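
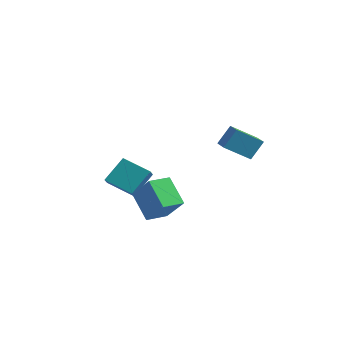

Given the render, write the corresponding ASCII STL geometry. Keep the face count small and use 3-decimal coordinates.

solid 
facet normal -0.946 -0.058 0.318
outer loop
vertex -4.248 2.47 -0.03
vertex -4.468 3.016 -0.586
vertex -4.564 1.138 -1.213
endloop
endfacet
facet normal 0.272 -0.674 0.687
outer loop
vertex -2.832 1.244 -1.794
vertex -4.248 2.47 -0.03
vertex -4.564 1.138 -1.213
endloop
endfacet
facet normal -0.946 -0.058 0.318
outer loop
vertex -4.564 1.138 -1.213
vertex -4.468 3.016 -0.586
vertex -4.784 1.684 -1.769
endloop
endfacet
facet normal -0.174 -0.736 -0.654
outer loop
vertex -4.784 1.684 -1.769
vertex -2.832 1.244 -1.794
vertex -4.564 1.138 -1.213
endloop
endfacet
facet normal 0.174 0.736 0.654
outer loop
vertex -4.248 2.47 -0.03
vertex -2.736 3.122 -1.167
vertex -4.468 3.016 -0.586
endloop
endfacet
facet normal 0.272 -0.674 0.687
outer loop
vertex -2.516 2.576 -0.611
vertex -4.248 2.47 -0.03
vertex -2.832 1.244 -1.794
endloop
endfacet
facet normal 0.174 0.736 0.654
outer loop
vertex -2.516 2.576 -0.611
vertex -2.736 3.122 -1.167
vertex -4.248 2.47 -0.03
endloop
endfacet
facet normal -0.272 0.674 -0.687
outer loop
vertex -4.468 3.016 -0.586
vertex -2.736 3.122 -1.167
vertex -4.784 1.684 -1.769
endloop
endfacet
facet normal -0.174 -0.736 -0.654
outer loop
vertex -3.052 1.79 -2.35
vertex -2.832 1.244 -1.794
vertex -4.784 1.684 -1.769
endloop
endfacet
facet normal -0.272 0.674 -0.687
outer loop
vertex -4.784 1.684 -1.769
vertex -2.736 3.122 -1.167
vertex -3.052 1.79 -2.35
endloop
endfacet
facet normal 0.946 0.058 -0.318
outer loop
vertex -3.052 1.79 -2.35
vertex -2.516 2.576 -0.611
vertex -2.832 1.244 -1.794
endloop
endfacet
facet normal 0.946 0.058 -0.318
outer loop
vertex -2.736 3.122 -1.167
vertex -2.516 2.576 -0.611
vertex -3.052 1.79 -2.35
endloop
endfacet
facet normal -0.625 0.131 -0.770
outer loop
vertex -2.323 0.532 -1.33
vertex -1.844 1.793 -1.505
vertex -0.971 -0.15 -2.543
endloop
endfacet
facet normal -0.353 -0.927 0.128
outer loop
vertex 0.284 -0.413 -0.995
vertex -2.323 0.532 -1.33
vertex -0.971 -0.15 -2.543
endloop
endfacet
facet normal -0.624 0.131 -0.770
outer loop
vertex -0.971 -0.15 -2.543
vertex -1.844 1.793 -1.505
vertex -0.492 1.11 -2.717
endloop
endfacet
facet normal 0.697 -0.351 -0.625
outer loop
vertex -0.492 1.11 -2.717
vertex 0.284 -0.413 -0.995
vertex -0.971 -0.15 -2.543
endloop
endfacet
facet normal -0.697 0.352 0.625
outer loop
vertex -2.323 0.532 -1.33
vertex -0.589 1.53 0.043
vertex -1.844 1.793 -1.505
endloop
endfacet
facet normal -0.353 -0.927 0.129
outer loop
vertex -1.068 0.27 0.217
vertex -2.323 0.532 -1.33
vertex 0.284 -0.413 -0.995
endloop
endfacet
facet normal -0.697 0.351 0.625
outer loop
vertex -1.068 0.27 0.217
vertex -0.589 1.53 0.043
vertex -2.323 0.532 -1.33
endloop
endfacet
facet normal 0.353 0.927 -0.129
outer loop
vertex -1.844 1.793 -1.505
vertex -0.589 1.53 0.043
vertex -0.492 1.11 -2.717
endloop
endfacet
facet normal 0.697 -0.352 -0.625
outer loop
vertex 0.763 0.848 -1.17
vertex 0.284 -0.413 -0.995
vertex -0.492 1.11 -2.717
endloop
endfacet
facet normal 0.352 0.927 -0.129
outer loop
vertex -0.492 1.11 -2.717
vertex -0.589 1.53 0.043
vertex 0.763 0.848 -1.17
endloop
endfacet
facet normal 0.624 -0.130 0.770
outer loop
vertex 0.763 0.848 -1.17
vertex -1.068 0.27 0.217
vertex 0.284 -0.413 -0.995
endloop
endfacet
facet normal 0.625 -0.131 0.770
outer loop
vertex -0.589 1.53 0.043
vertex -1.068 0.27 0.217
vertex 0.763 0.848 -1.17
endloop
endfacet
facet normal -0.616 -0.545 0.568
outer loop
vertex 3.045 2.317 4.368
vertex 2.273 2.963 4.151
vertex 2.724 1.577 3.31
endloop
endfacet
facet normal 0.750 -0.627 0.211
outer loop
vertex 3.807 2.537 2.309
vertex 3.045 2.317 4.368
vertex 2.724 1.577 3.31
endloop
endfacet
facet normal -0.616 -0.545 0.569
outer loop
vertex 2.724 1.577 3.31
vertex 2.273 2.963 4.151
vertex 1.951 2.223 3.093
endloop
endfacet
facet normal -0.242 -0.556 -0.795
outer loop
vertex 1.951 2.223 3.093
vertex 3.807 2.537 2.309
vertex 2.724 1.577 3.31
endloop
endfacet
facet normal 0.242 0.556 0.795
outer loop
vertex 3.045 2.317 4.368
vertex 3.356 3.923 3.15
vertex 2.273 2.963 4.151
endloop
endfacet
facet normal 0.750 -0.627 0.210
outer loop
vertex 4.129 3.277 3.367
vertex 3.045 2.317 4.368
vertex 3.807 2.537 2.309
endloop
endfacet
facet normal 0.242 0.556 0.795
outer loop
vertex 4.129 3.277 3.367
vertex 3.356 3.923 3.15
vertex 3.045 2.317 4.368
endloop
endfacet
facet normal -0.750 0.627 -0.210
outer loop
vertex 2.273 2.963 4.151
vertex 3.356 3.923 3.15
vertex 1.951 2.223 3.093
endloop
endfacet
facet normal -0.242 -0.556 -0.795
outer loop
vertex 3.035 3.183 2.092
vertex 3.807 2.537 2.309
vertex 1.951 2.223 3.093
endloop
endfacet
facet normal -0.750 0.627 -0.211
outer loop
vertex 1.951 2.223 3.093
vertex 3.356 3.923 3.15
vertex 3.035 3.183 2.092
endloop
endfacet
facet normal 0.616 0.545 -0.569
outer loop
vertex 3.035 3.183 2.092
vertex 4.129 3.277 3.367
vertex 3.807 2.537 2.309
endloop
endfacet
facet normal 0.616 0.546 -0.568
outer loop
vertex 3.356 3.923 3.15
vertex 4.129 3.277 3.367
vertex 3.035 3.183 2.092
endloop
endfacet

endsolid


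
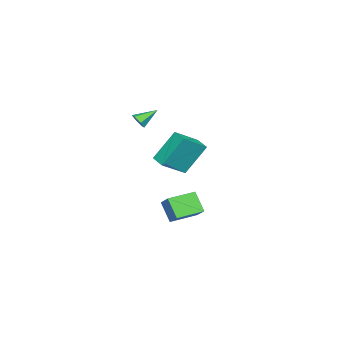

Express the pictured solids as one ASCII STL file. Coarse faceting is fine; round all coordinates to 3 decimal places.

solid 
facet normal -0.356 0.429 0.830
outer loop
vertex -0.942 3.474 2.658
vertex -0.344 4.226 2.526
vertex -2.129 4.257 1.745
endloop
endfacet
facet normal -0.616 -0.776 0.136
outer loop
vertex -1.396 3.374 0.034
vertex -0.942 3.474 2.658
vertex -2.129 4.257 1.745
endloop
endfacet
facet normal -0.356 0.429 0.830
outer loop
vertex -2.129 4.257 1.745
vertex -0.344 4.226 2.526
vertex -1.531 5.009 1.613
endloop
endfacet
facet normal -0.702 0.464 -0.540
outer loop
vertex -1.531 5.009 1.613
vertex -1.396 3.374 0.034
vertex -2.129 4.257 1.745
endloop
endfacet
facet normal 0.702 -0.464 0.540
outer loop
vertex -0.942 3.474 2.658
vertex 0.389 3.343 0.815
vertex -0.344 4.226 2.526
endloop
endfacet
facet normal -0.616 -0.776 0.136
outer loop
vertex -0.209 2.591 0.947
vertex -0.942 3.474 2.658
vertex -1.396 3.374 0.034
endloop
endfacet
facet normal 0.702 -0.464 0.540
outer loop
vertex -0.209 2.591 0.947
vertex 0.389 3.343 0.815
vertex -0.942 3.474 2.658
endloop
endfacet
facet normal 0.616 0.776 -0.136
outer loop
vertex -0.344 4.226 2.526
vertex 0.389 3.343 0.815
vertex -1.531 5.009 1.613
endloop
endfacet
facet normal -0.702 0.464 -0.540
outer loop
vertex -0.798 4.126 -0.098
vertex -1.396 3.374 0.034
vertex -1.531 5.009 1.613
endloop
endfacet
facet normal 0.616 0.776 -0.136
outer loop
vertex -1.531 5.009 1.613
vertex 0.389 3.343 0.815
vertex -0.798 4.126 -0.098
endloop
endfacet
facet normal 0.356 -0.429 -0.830
outer loop
vertex -0.798 4.126 -0.098
vertex -0.209 2.591 0.947
vertex -1.396 3.374 0.034
endloop
endfacet
facet normal 0.356 -0.429 -0.830
outer loop
vertex 0.389 3.343 0.815
vertex -0.209 2.591 0.947
vertex -0.798 4.126 -0.098
endloop
endfacet
facet normal -0.561 -0.567 -0.603
outer loop
vertex -2.551 2.002 -3.434
vertex -3.771 3.04 -3.276
vertex -2.087 2.714 -4.534
endloop
endfacet
facet normal 0.758 -0.645 -0.098
outer loop
vertex -1.409 3.4 -3.804
vertex -2.551 2.002 -3.434
vertex -2.087 2.714 -4.534
endloop
endfacet
facet normal -0.561 -0.567 -0.603
outer loop
vertex -2.087 2.714 -4.534
vertex -3.771 3.04 -3.276
vertex -3.307 3.752 -4.376
endloop
endfacet
facet normal 0.334 0.512 -0.791
outer loop
vertex -3.307 3.752 -4.376
vertex -1.409 3.4 -3.804
vertex -2.087 2.714 -4.534
endloop
endfacet
facet normal -0.334 -0.512 0.791
outer loop
vertex -2.551 2.002 -3.434
vertex -3.093 3.726 -2.546
vertex -3.771 3.04 -3.276
endloop
endfacet
facet normal 0.758 -0.645 -0.098
outer loop
vertex -1.873 2.688 -2.704
vertex -2.551 2.002 -3.434
vertex -1.409 3.4 -3.804
endloop
endfacet
facet normal -0.334 -0.512 0.791
outer loop
vertex -1.873 2.688 -2.704
vertex -3.093 3.726 -2.546
vertex -2.551 2.002 -3.434
endloop
endfacet
facet normal -0.758 0.645 0.098
outer loop
vertex -3.771 3.04 -3.276
vertex -3.093 3.726 -2.546
vertex -3.307 3.752 -4.376
endloop
endfacet
facet normal 0.334 0.512 -0.791
outer loop
vertex -2.629 4.438 -3.646
vertex -1.409 3.4 -3.804
vertex -3.307 3.752 -4.376
endloop
endfacet
facet normal -0.758 0.645 0.098
outer loop
vertex -3.307 3.752 -4.376
vertex -3.093 3.726 -2.546
vertex -2.629 4.438 -3.646
endloop
endfacet
facet normal 0.561 0.567 0.603
outer loop
vertex -2.629 4.438 -3.646
vertex -1.873 2.688 -2.704
vertex -1.409 3.4 -3.804
endloop
endfacet
facet normal 0.561 0.567 0.603
outer loop
vertex -3.093 3.726 -2.546
vertex -1.873 2.688 -2.704
vertex -2.629 4.438 -3.646
endloop
endfacet
facet normal 0.609 -0.605 -0.513
outer loop
vertex 0.363 2.167 3.602
vertex -0.036 1.848 3.504
vertex 0.073 2.236 3.176
endloop
endfacet
facet normal 0.320 0.945 -0.065
outer loop
vertex 0.363 2.167 3.602
vertex 0.073 2.236 3.176
vertex -0.784 2.592 4.136
endloop
endfacet
facet normal 0.609 -0.605 -0.513
outer loop
vertex 0.073 2.236 3.176
vertex -0.036 1.848 3.504
vertex -0.326 1.917 3.079
endloop
endfacet
facet normal -0.399 0.685 -0.610
outer loop
vertex 0.073 2.236 3.176
vertex -0.326 1.917 3.079
vertex -0.784 2.592 4.136
endloop
endfacet
facet normal 0.609 -0.605 -0.513
outer loop
vertex -0.326 1.917 3.079
vertex -0.036 1.848 3.504
vertex -0.435 1.529 3.407
endloop
endfacet
facet normal -0.928 -0.051 -0.369
outer loop
vertex -0.326 1.917 3.079
vertex -0.435 1.529 3.407
vertex -0.784 2.592 4.136
endloop
endfacet
facet normal 0.609 -0.606 -0.513
outer loop
vertex -0.435 1.529 3.407
vertex -0.036 1.848 3.504
vertex -0.145 1.46 3.833
endloop
endfacet
facet normal -0.739 -0.529 0.417
outer loop
vertex -0.435 1.529 3.407
vertex -0.145 1.46 3.833
vertex -0.784 2.592 4.136
endloop
endfacet
facet normal 0.608 -0.606 -0.513
outer loop
vertex -0.145 1.46 3.833
vertex -0.036 1.848 3.504
vertex 0.255 1.779 3.93
endloop
endfacet
facet normal -0.019 -0.269 0.963
outer loop
vertex -0.145 1.46 3.833
vertex 0.255 1.779 3.93
vertex -0.784 2.592 4.136
endloop
endfacet
facet normal 0.609 -0.604 -0.514
outer loop
vertex 0.255 1.779 3.93
vertex -0.036 1.848 3.504
vertex 0.363 2.167 3.602
endloop
endfacet
facet normal 0.510 0.468 0.722
outer loop
vertex 0.255 1.779 3.93
vertex 0.363 2.167 3.602
vertex -0.784 2.592 4.136
endloop
endfacet

endsolid


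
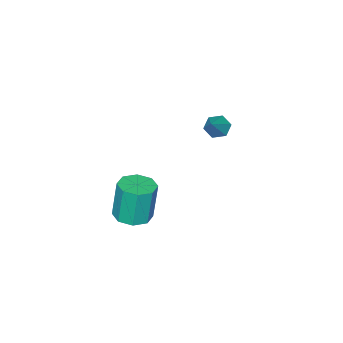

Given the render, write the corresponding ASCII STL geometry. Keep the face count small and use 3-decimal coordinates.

solid 
facet normal -0.676 -0.316 -0.666
outer loop
vertex -2.985 -2.166 -2.369
vertex -3.454 -2.244 -1.856
vertex -3.405 -1.634 -2.195
endloop
endfacet
facet normal 0.638 0.643 -0.424
outer loop
vertex -2.985 -2.166 -2.369
vertex -3.405 -1.634 -2.195
vertex -2.366 -1.736 -0.784
endloop
endfacet
facet normal -0.677 -0.315 -0.665
outer loop
vertex -3.405 -1.634 -2.195
vertex -3.454 -2.244 -1.856
vertex -3.874 -1.712 -1.681
endloop
endfacet
facet normal -0.048 0.993 0.107
outer loop
vertex -3.405 -1.634 -2.195
vertex -3.874 -1.712 -1.681
vertex -2.366 -1.736 -0.784
endloop
endfacet
facet normal -0.677 -0.315 -0.665
outer loop
vertex -3.874 -1.712 -1.681
vertex -3.454 -2.244 -1.856
vertex -3.923 -2.322 -1.342
endloop
endfacet
facet normal -0.448 0.461 0.766
outer loop
vertex -3.874 -1.712 -1.681
vertex -3.923 -2.322 -1.342
vertex -2.366 -1.736 -0.784
endloop
endfacet
facet normal -0.677 -0.316 -0.665
outer loop
vertex -3.923 -2.322 -1.342
vertex -3.454 -2.244 -1.856
vertex -3.503 -2.855 -1.516
endloop
endfacet
facet normal -0.162 -0.419 0.893
outer loop
vertex -3.923 -2.322 -1.342
vertex -3.503 -2.855 -1.516
vertex -2.366 -1.736 -0.784
endloop
endfacet
facet normal -0.676 -0.316 -0.666
outer loop
vertex -3.503 -2.855 -1.516
vertex -3.454 -2.244 -1.856
vertex -3.034 -2.776 -2.03
endloop
endfacet
facet normal 0.526 -0.770 0.361
outer loop
vertex -3.503 -2.855 -1.516
vertex -3.034 -2.776 -2.03
vertex -2.366 -1.736 -0.784
endloop
endfacet
facet normal -0.676 -0.316 -0.666
outer loop
vertex -3.034 -2.776 -2.03
vertex -3.454 -2.244 -1.856
vertex -2.985 -2.166 -2.369
endloop
endfacet
facet normal 0.925 -0.239 -0.296
outer loop
vertex -3.034 -2.776 -2.03
vertex -2.985 -2.166 -2.369
vertex -2.366 -1.736 -0.784
endloop
endfacet
facet normal 0.112 -0.053 -0.992
outer loop
vertex 3.696 -2.496 -4.141
vertex 3.038 -1.807 -4.252
vertex 3.991 -1.824 -4.144
endloop
endfacet
facet normal 0.909 -0.398 0.123
outer loop
vertex 3.696 -2.496 -4.141
vertex 3.991 -1.824 -4.144
vertex 3.461 -2.382 -2.037
endloop
endfacet
facet normal 0.909 -0.398 0.123
outer loop
vertex 3.461 -2.382 -2.037
vertex 3.991 -1.824 -4.144
vertex 3.756 -1.709 -2.041
endloop
endfacet
facet normal -0.110 0.054 0.992
outer loop
vertex 3.461 -2.382 -2.037
vertex 3.756 -1.709 -2.041
vertex 2.802 -1.693 -2.148
endloop
endfacet
facet normal 0.111 -0.054 -0.992
outer loop
vertex 3.991 -1.824 -4.144
vertex 3.038 -1.807 -4.252
vertex 3.728 -1.141 -4.211
endloop
endfacet
facet normal 0.927 0.365 0.084
outer loop
vertex 3.991 -1.824 -4.144
vertex 3.728 -1.141 -4.211
vertex 3.756 -1.709 -2.041
endloop
endfacet
facet normal 0.927 0.367 0.084
outer loop
vertex 3.756 -1.709 -2.041
vertex 3.728 -1.141 -4.211
vertex 3.492 -1.027 -2.107
endloop
endfacet
facet normal -0.110 0.053 0.992
outer loop
vertex 3.756 -1.709 -2.041
vertex 3.492 -1.027 -2.107
vertex 2.802 -1.693 -2.148
endloop
endfacet
facet normal 0.110 -0.053 -0.992
outer loop
vertex 3.728 -1.141 -4.211
vertex 3.038 -1.807 -4.252
vertex 3.06 -0.849 -4.301
endloop
endfacet
facet normal 0.401 0.916 -0.005
outer loop
vertex 3.728 -1.141 -4.211
vertex 3.06 -0.849 -4.301
vertex 3.492 -1.027 -2.107
endloop
endfacet
facet normal 0.402 0.916 -0.005
outer loop
vertex 3.492 -1.027 -2.107
vertex 3.06 -0.849 -4.301
vertex 2.824 -0.734 -2.198
endloop
endfacet
facet normal -0.111 0.054 0.992
outer loop
vertex 3.492 -1.027 -2.107
vertex 2.824 -0.734 -2.198
vertex 2.802 -1.693 -2.148
endloop
endfacet
facet normal 0.111 -0.053 -0.992
outer loop
vertex 3.06 -0.849 -4.301
vertex 3.038 -1.807 -4.252
vertex 2.379 -1.118 -4.363
endloop
endfacet
facet normal -0.359 0.929 -0.091
outer loop
vertex 3.06 -0.849 -4.301
vertex 2.379 -1.118 -4.363
vertex 2.824 -0.734 -2.198
endloop
endfacet
facet normal -0.360 0.928 -0.091
outer loop
vertex 2.824 -0.734 -2.198
vertex 2.379 -1.118 -4.363
vertex 2.144 -1.004 -2.259
endloop
endfacet
facet normal -0.111 0.054 0.992
outer loop
vertex 2.824 -0.734 -2.198
vertex 2.144 -1.004 -2.259
vertex 2.802 -1.693 -2.148
endloop
endfacet
facet normal 0.110 -0.054 -0.992
outer loop
vertex 2.379 -1.118 -4.363
vertex 3.038 -1.807 -4.252
vertex 2.084 -1.791 -4.359
endloop
endfacet
facet normal -0.909 0.398 -0.123
outer loop
vertex 2.379 -1.118 -4.363
vertex 2.084 -1.791 -4.359
vertex 2.144 -1.004 -2.259
endloop
endfacet
facet normal -0.909 0.398 -0.123
outer loop
vertex 2.144 -1.004 -2.259
vertex 2.084 -1.791 -4.359
vertex 1.849 -1.676 -2.256
endloop
endfacet
facet normal -0.112 0.053 0.992
outer loop
vertex 2.144 -1.004 -2.259
vertex 1.849 -1.676 -2.256
vertex 2.802 -1.693 -2.148
endloop
endfacet
facet normal 0.110 -0.053 -0.992
outer loop
vertex 2.084 -1.791 -4.359
vertex 3.038 -1.807 -4.252
vertex 2.348 -2.473 -4.293
endloop
endfacet
facet normal -0.927 -0.367 -0.083
outer loop
vertex 2.084 -1.791 -4.359
vertex 2.348 -2.473 -4.293
vertex 1.849 -1.676 -2.256
endloop
endfacet
facet normal -0.927 -0.365 -0.084
outer loop
vertex 1.849 -1.676 -2.256
vertex 2.348 -2.473 -4.293
vertex 2.112 -2.359 -2.189
endloop
endfacet
facet normal -0.111 0.054 0.992
outer loop
vertex 1.849 -1.676 -2.256
vertex 2.112 -2.359 -2.189
vertex 2.802 -1.693 -2.148
endloop
endfacet
facet normal 0.111 -0.054 -0.992
outer loop
vertex 2.348 -2.473 -4.293
vertex 3.038 -1.807 -4.252
vertex 3.016 -2.766 -4.202
endloop
endfacet
facet normal -0.402 -0.916 0.004
outer loop
vertex 2.348 -2.473 -4.293
vertex 3.016 -2.766 -4.202
vertex 2.112 -2.359 -2.189
endloop
endfacet
facet normal -0.401 -0.916 0.005
outer loop
vertex 2.112 -2.359 -2.189
vertex 3.016 -2.766 -4.202
vertex 2.78 -2.651 -2.099
endloop
endfacet
facet normal -0.110 0.053 0.992
outer loop
vertex 2.112 -2.359 -2.189
vertex 2.78 -2.651 -2.099
vertex 2.802 -1.693 -2.148
endloop
endfacet
facet normal 0.111 -0.054 -0.992
outer loop
vertex 3.016 -2.766 -4.202
vertex 3.038 -1.807 -4.252
vertex 3.696 -2.496 -4.141
endloop
endfacet
facet normal 0.360 -0.928 0.091
outer loop
vertex 3.016 -2.766 -4.202
vertex 3.696 -2.496 -4.141
vertex 2.78 -2.651 -2.099
endloop
endfacet
facet normal 0.359 -0.929 0.090
outer loop
vertex 2.78 -2.651 -2.099
vertex 3.696 -2.496 -4.141
vertex 3.461 -2.382 -2.037
endloop
endfacet
facet normal -0.111 0.053 0.992
outer loop
vertex 2.78 -2.651 -2.099
vertex 3.461 -2.382 -2.037
vertex 2.802 -1.693 -2.148
endloop
endfacet

endsolid


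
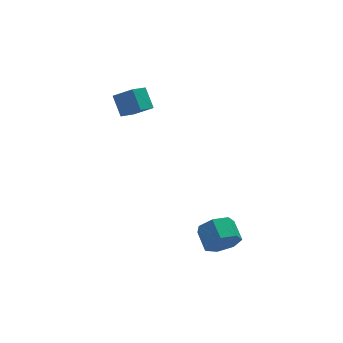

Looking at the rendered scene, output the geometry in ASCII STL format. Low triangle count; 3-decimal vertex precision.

solid 
facet normal -0.032 -0.926 -0.375
outer loop
vertex 0.227 -2.715 -3.543
vertex -0.357 -2.935 -2.951
vertex -0.486 -2.612 -3.737
endloop
endfacet
facet normal 0.293 0.351 -0.890
outer loop
vertex 0.227 -2.715 -3.543
vertex -0.486 -2.612 -3.737
vertex 0.261 -1.724 -3.141
endloop
endfacet
facet normal 0.293 0.351 -0.890
outer loop
vertex 0.261 -1.724 -3.141
vertex -0.486 -2.612 -3.737
vertex -0.452 -1.621 -3.335
endloop
endfacet
facet normal 0.031 0.926 0.377
outer loop
vertex 0.261 -1.724 -3.141
vertex -0.452 -1.621 -3.335
vertex -0.323 -1.945 -2.549
endloop
endfacet
facet normal -0.031 -0.926 -0.375
outer loop
vertex -0.486 -2.612 -3.737
vertex -0.357 -2.935 -2.951
vertex -1.102 -2.752 -3.34
endloop
endfacet
facet normal -0.563 0.327 -0.759
outer loop
vertex -0.486 -2.612 -3.737
vertex -1.102 -2.752 -3.34
vertex -0.452 -1.621 -3.335
endloop
endfacet
facet normal -0.564 0.328 -0.758
outer loop
vertex -0.452 -1.621 -3.335
vertex -1.102 -2.752 -3.34
vertex -1.068 -1.761 -2.937
endloop
endfacet
facet normal 0.033 0.926 0.376
outer loop
vertex -0.452 -1.621 -3.335
vertex -1.068 -1.761 -2.937
vertex -0.323 -1.945 -2.549
endloop
endfacet
facet normal -0.031 -0.926 -0.376
outer loop
vertex -1.102 -2.752 -3.34
vertex -0.357 -2.935 -2.951
vertex -1.157 -3.031 -2.649
endloop
endfacet
facet normal -0.997 0.057 -0.056
outer loop
vertex -1.102 -2.752 -3.34
vertex -1.157 -3.031 -2.649
vertex -1.068 -1.761 -2.937
endloop
endfacet
facet normal -0.997 0.057 -0.056
outer loop
vertex -1.068 -1.761 -2.937
vertex -1.157 -3.031 -2.649
vertex -1.123 -2.04 -2.247
endloop
endfacet
facet normal 0.032 0.926 0.377
outer loop
vertex -1.068 -1.761 -2.937
vertex -1.123 -2.04 -2.247
vertex -0.323 -1.945 -2.549
endloop
endfacet
facet normal -0.031 -0.926 -0.376
outer loop
vertex -1.157 -3.031 -2.649
vertex -0.357 -2.935 -2.951
vertex -0.609 -3.237 -2.186
endloop
endfacet
facet normal -0.678 -0.256 0.689
outer loop
vertex -1.157 -3.031 -2.649
vertex -0.609 -3.237 -2.186
vertex -1.123 -2.04 -2.247
endloop
endfacet
facet normal -0.678 -0.256 0.689
outer loop
vertex -1.123 -2.04 -2.247
vertex -0.609 -3.237 -2.186
vertex -0.575 -2.246 -1.784
endloop
endfacet
facet normal 0.032 0.927 0.375
outer loop
vertex -1.123 -2.04 -2.247
vertex -0.575 -2.246 -1.784
vertex -0.323 -1.945 -2.549
endloop
endfacet
facet normal -0.033 -0.926 -0.376
outer loop
vertex -0.609 -3.237 -2.186
vertex -0.357 -2.935 -2.951
vertex 0.128 -3.217 -2.299
endloop
endfacet
facet normal 0.150 -0.376 0.914
outer loop
vertex -0.609 -3.237 -2.186
vertex 0.128 -3.217 -2.299
vertex -0.575 -2.246 -1.784
endloop
endfacet
facet normal 0.150 -0.376 0.914
outer loop
vertex -0.575 -2.246 -1.784
vertex 0.128 -3.217 -2.299
vertex 0.162 -2.226 -1.897
endloop
endfacet
facet normal 0.032 0.926 0.375
outer loop
vertex -0.575 -2.246 -1.784
vertex 0.162 -2.226 -1.897
vertex -0.323 -1.945 -2.549
endloop
endfacet
facet normal -0.032 -0.926 -0.377
outer loop
vertex 0.128 -3.217 -2.299
vertex -0.357 -2.935 -2.951
vertex 0.5 -2.984 -2.903
endloop
endfacet
facet normal 0.866 -0.213 0.452
outer loop
vertex 0.128 -3.217 -2.299
vertex 0.5 -2.984 -2.903
vertex 0.162 -2.226 -1.897
endloop
endfacet
facet normal 0.866 -0.213 0.452
outer loop
vertex 0.162 -2.226 -1.897
vertex 0.5 -2.984 -2.903
vertex 0.534 -1.993 -2.501
endloop
endfacet
facet normal 0.031 0.926 0.376
outer loop
vertex 0.162 -2.226 -1.897
vertex 0.534 -1.993 -2.501
vertex -0.323 -1.945 -2.549
endloop
endfacet
facet normal -0.032 -0.926 -0.376
outer loop
vertex 0.5 -2.984 -2.903
vertex -0.357 -2.935 -2.951
vertex 0.227 -2.715 -3.543
endloop
endfacet
facet normal 0.930 0.110 -0.350
outer loop
vertex 0.5 -2.984 -2.903
vertex 0.227 -2.715 -3.543
vertex 0.534 -1.993 -2.501
endloop
endfacet
facet normal 0.930 0.110 -0.350
outer loop
vertex 0.534 -1.993 -2.501
vertex 0.227 -2.715 -3.543
vertex 0.261 -1.724 -3.141
endloop
endfacet
facet normal 0.031 0.926 0.376
outer loop
vertex 0.534 -1.993 -2.501
vertex 0.261 -1.724 -3.141
vertex -0.323 -1.945 -2.549
endloop
endfacet
facet normal -0.745 -0.491 0.451
outer loop
vertex -2.307 2.857 3.511
vertex -3.031 3.386 2.892
vertex -2.239 2.033 2.726
endloop
endfacet
facet normal 0.664 -0.486 0.568
outer loop
vertex -1.449 2.554 2.248
vertex -2.307 2.857 3.511
vertex -2.239 2.033 2.726
endloop
endfacet
facet normal -0.745 -0.491 0.451
outer loop
vertex -2.239 2.033 2.726
vertex -3.031 3.386 2.892
vertex -2.963 2.562 2.107
endloop
endfacet
facet normal 0.060 -0.723 -0.688
outer loop
vertex -2.963 2.562 2.107
vertex -1.449 2.554 2.248
vertex -2.239 2.033 2.726
endloop
endfacet
facet normal -0.060 0.723 0.688
outer loop
vertex -2.307 2.857 3.511
vertex -2.241 3.907 2.414
vertex -3.031 3.386 2.892
endloop
endfacet
facet normal 0.664 -0.486 0.568
outer loop
vertex -1.517 3.378 3.033
vertex -2.307 2.857 3.511
vertex -1.449 2.554 2.248
endloop
endfacet
facet normal -0.060 0.723 0.688
outer loop
vertex -1.517 3.378 3.033
vertex -2.241 3.907 2.414
vertex -2.307 2.857 3.511
endloop
endfacet
facet normal -0.664 0.486 -0.568
outer loop
vertex -3.031 3.386 2.892
vertex -2.241 3.907 2.414
vertex -2.963 2.562 2.107
endloop
endfacet
facet normal 0.060 -0.723 -0.688
outer loop
vertex -2.173 3.083 1.629
vertex -1.449 2.554 2.248
vertex -2.963 2.562 2.107
endloop
endfacet
facet normal -0.664 0.486 -0.568
outer loop
vertex -2.963 2.562 2.107
vertex -2.241 3.907 2.414
vertex -2.173 3.083 1.629
endloop
endfacet
facet normal 0.745 0.491 -0.451
outer loop
vertex -2.173 3.083 1.629
vertex -1.517 3.378 3.033
vertex -1.449 2.554 2.248
endloop
endfacet
facet normal 0.745 0.491 -0.451
outer loop
vertex -2.241 3.907 2.414
vertex -1.517 3.378 3.033
vertex -2.173 3.083 1.629
endloop
endfacet

endsolid


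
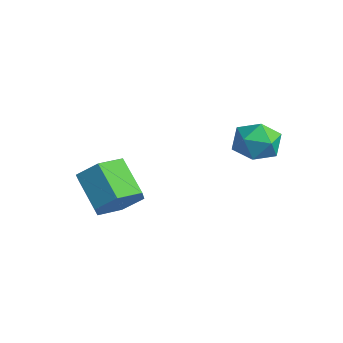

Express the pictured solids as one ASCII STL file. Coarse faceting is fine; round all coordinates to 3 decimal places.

solid 
facet normal 0.784 0.029 -0.620
outer loop
vertex -1.719 -3.05 -0.066
vertex -2.097 -3.53 -0.566
vertex -2.179 -2.748 -0.633
endloop
endfacet
facet normal 0.216 0.924 0.317
outer loop
vertex -1.719 -3.05 -0.066
vertex -2.179 -2.748 -0.633
vertex -2.746 -3.089 0.747
endloop
endfacet
facet normal 0.216 0.924 0.317
outer loop
vertex -2.746 -3.089 0.747
vertex -2.179 -2.748 -0.633
vertex -3.206 -2.787 0.18
endloop
endfacet
facet normal -0.784 -0.031 0.620
outer loop
vertex -2.746 -3.089 0.747
vertex -3.206 -2.787 0.18
vertex -3.123 -3.57 0.246
endloop
endfacet
facet normal 0.784 0.029 -0.620
outer loop
vertex -2.179 -2.748 -0.633
vertex -2.097 -3.53 -0.566
vertex -2.557 -3.228 -1.133
endloop
endfacet
facet normal -0.396 0.793 -0.462
outer loop
vertex -2.179 -2.748 -0.633
vertex -2.557 -3.228 -1.133
vertex -3.206 -2.787 0.18
endloop
endfacet
facet normal -0.396 0.793 -0.462
outer loop
vertex -3.206 -2.787 0.18
vertex -2.557 -3.228 -1.133
vertex -3.583 -3.267 -0.321
endloop
endfacet
facet normal -0.784 -0.031 0.620
outer loop
vertex -3.206 -2.787 0.18
vertex -3.583 -3.267 -0.321
vertex -3.123 -3.57 0.246
endloop
endfacet
facet normal 0.784 0.031 -0.620
outer loop
vertex -2.557 -3.228 -1.133
vertex -2.097 -3.53 -0.566
vertex -2.474 -4.011 -1.067
endloop
endfacet
facet normal -0.612 -0.131 -0.780
outer loop
vertex -2.557 -3.228 -1.133
vertex -2.474 -4.011 -1.067
vertex -3.583 -3.267 -0.321
endloop
endfacet
facet normal -0.612 -0.131 -0.780
outer loop
vertex -3.583 -3.267 -0.321
vertex -2.474 -4.011 -1.067
vertex -3.501 -4.05 -0.254
endloop
endfacet
facet normal -0.784 -0.029 0.620
outer loop
vertex -3.583 -3.267 -0.321
vertex -3.501 -4.05 -0.254
vertex -3.123 -3.57 0.246
endloop
endfacet
facet normal 0.784 0.031 -0.620
outer loop
vertex -2.474 -4.011 -1.067
vertex -2.097 -3.53 -0.566
vertex -2.014 -4.313 -0.5
endloop
endfacet
facet normal -0.216 -0.924 -0.317
outer loop
vertex -2.474 -4.011 -1.067
vertex -2.014 -4.313 -0.5
vertex -3.501 -4.05 -0.254
endloop
endfacet
facet normal -0.216 -0.924 -0.317
outer loop
vertex -3.501 -4.05 -0.254
vertex -2.014 -4.313 -0.5
vertex -3.041 -4.352 0.313
endloop
endfacet
facet normal -0.784 -0.029 0.620
outer loop
vertex -3.501 -4.05 -0.254
vertex -3.041 -4.352 0.313
vertex -3.123 -3.57 0.246
endloop
endfacet
facet normal 0.784 0.031 -0.620
outer loop
vertex -2.014 -4.313 -0.5
vertex -2.097 -3.53 -0.566
vertex -1.637 -3.833 0.001
endloop
endfacet
facet normal 0.396 -0.793 0.462
outer loop
vertex -2.014 -4.313 -0.5
vertex -1.637 -3.833 0.001
vertex -3.041 -4.352 0.313
endloop
endfacet
facet normal 0.396 -0.793 0.462
outer loop
vertex -3.041 -4.352 0.313
vertex -1.637 -3.833 0.001
vertex -2.663 -3.872 0.813
endloop
endfacet
facet normal -0.784 -0.029 0.620
outer loop
vertex -3.041 -4.352 0.313
vertex -2.663 -3.872 0.813
vertex -3.123 -3.57 0.246
endloop
endfacet
facet normal 0.784 0.029 -0.620
outer loop
vertex -1.637 -3.833 0.001
vertex -2.097 -3.53 -0.566
vertex -1.719 -3.05 -0.066
endloop
endfacet
facet normal 0.612 0.131 0.780
outer loop
vertex -1.637 -3.833 0.001
vertex -1.719 -3.05 -0.066
vertex -2.663 -3.872 0.813
endloop
endfacet
facet normal 0.612 0.131 0.780
outer loop
vertex -2.663 -3.872 0.813
vertex -1.719 -3.05 -0.066
vertex -2.746 -3.089 0.747
endloop
endfacet
facet normal -0.784 -0.031 0.620
outer loop
vertex -2.663 -3.872 0.813
vertex -2.746 -3.089 0.747
vertex -3.123 -3.57 0.246
endloop
endfacet
facet normal 0.564 0.457 0.688
outer loop
vertex 0.406 -0.088 2.425
vertex 0.275 -0.628 2.891
vertex 0.847 -0.664 2.446
endloop
endfacet
facet normal 0.793 0.608 0.029
outer loop
vertex 0.406 -0.088 2.425
vertex 0.847 -0.664 2.446
vertex 0.652 -0.379 1.808
endloop
endfacet
facet normal 0.255 0.910 -0.327
outer loop
vertex 0.406 -0.088 2.425
vertex 0.652 -0.379 1.808
vertex -0.039 -0.167 1.858
endloop
endfacet
facet normal -0.308 0.945 0.110
outer loop
vertex 0.406 -0.088 2.425
vertex -0.039 -0.167 1.858
vertex -0.273 -0.321 2.527
endloop
endfacet
facet normal -0.117 0.665 0.738
outer loop
vertex 0.406 -0.088 2.425
vertex -0.273 -0.321 2.527
vertex 0.275 -0.628 2.891
endloop
endfacet
facet normal 0.955 -0.007 -0.295
outer loop
vertex 0.652 -0.379 1.808
vertex 0.847 -0.664 2.446
vertex 0.673 -1.099 1.893
endloop
endfacet
facet normal 0.584 -0.253 0.771
outer loop
vertex 0.847 -0.664 2.446
vertex 0.275 -0.628 2.891
vertex 0.439 -1.253 2.562
endloop
endfacet
facet normal -0.518 0.085 0.851
outer loop
vertex 0.275 -0.628 2.891
vertex -0.273 -0.321 2.527
vertex -0.252 -1.041 2.612
endloop
endfacet
facet normal -0.826 0.540 -0.165
outer loop
vertex -0.273 -0.321 2.527
vertex -0.039 -0.167 1.858
vertex -0.447 -0.756 1.974
endloop
endfacet
facet normal 0.085 0.481 -0.872
outer loop
vertex -0.039 -0.167 1.858
vertex 0.652 -0.379 1.808
vertex 0.125 -0.792 1.529
endloop
endfacet
facet normal 0.308 -0.945 -0.110
outer loop
vertex -0.006 -1.332 1.995
vertex 0.673 -1.099 1.893
vertex 0.439 -1.253 2.562
endloop
endfacet
facet normal -0.255 -0.910 0.327
outer loop
vertex -0.006 -1.332 1.995
vertex 0.439 -1.253 2.562
vertex -0.252 -1.041 2.612
endloop
endfacet
facet normal -0.793 -0.608 -0.029
outer loop
vertex -0.006 -1.332 1.995
vertex -0.252 -1.041 2.612
vertex -0.447 -0.756 1.974
endloop
endfacet
facet normal -0.564 -0.457 -0.688
outer loop
vertex -0.006 -1.332 1.995
vertex -0.447 -0.756 1.974
vertex 0.125 -0.792 1.529
endloop
endfacet
facet normal 0.117 -0.665 -0.738
outer loop
vertex -0.006 -1.332 1.995
vertex 0.125 -0.792 1.529
vertex 0.673 -1.099 1.893
endloop
endfacet
facet normal 0.826 -0.540 0.165
outer loop
vertex 0.439 -1.253 2.562
vertex 0.673 -1.099 1.893
vertex 0.847 -0.664 2.446
endloop
endfacet
facet normal -0.085 -0.481 0.872
outer loop
vertex -0.252 -1.041 2.612
vertex 0.439 -1.253 2.562
vertex 0.275 -0.628 2.891
endloop
endfacet
facet normal -0.955 0.007 0.295
outer loop
vertex -0.447 -0.756 1.974
vertex -0.252 -1.041 2.612
vertex -0.273 -0.321 2.527
endloop
endfacet
facet normal -0.584 0.253 -0.771
outer loop
vertex 0.125 -0.792 1.529
vertex -0.447 -0.756 1.974
vertex -0.039 -0.167 1.858
endloop
endfacet
facet normal 0.518 -0.085 -0.851
outer loop
vertex 0.673 -1.099 1.893
vertex 0.125 -0.792 1.529
vertex 0.652 -0.379 1.808
endloop
endfacet

endsolid


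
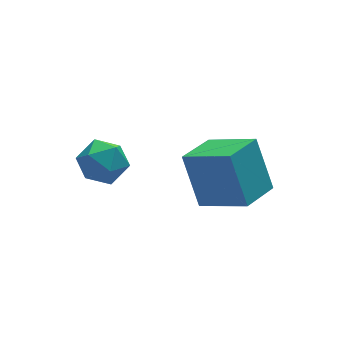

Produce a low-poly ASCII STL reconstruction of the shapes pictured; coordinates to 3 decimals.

solid 
facet normal -0.564 0.688 -0.456
outer loop
vertex 0.579 -1.533 3.819
vertex 1.9 -0.682 3.469
vertex 0.772 -2.582 1.998
endloop
endfacet
facet normal -0.821 -0.528 0.217
outer loop
vertex 1.9 -3.958 2.911
vertex 0.579 -1.533 3.819
vertex 0.772 -2.582 1.998
endloop
endfacet
facet normal -0.564 0.688 -0.456
outer loop
vertex 0.772 -2.582 1.998
vertex 1.9 -0.682 3.469
vertex 2.093 -1.731 1.648
endloop
endfacet
facet normal 0.092 -0.497 -0.863
outer loop
vertex 2.093 -1.731 1.648
vertex 1.9 -3.958 2.911
vertex 0.772 -2.582 1.998
endloop
endfacet
facet normal -0.092 0.497 0.863
outer loop
vertex 0.579 -1.533 3.819
vertex 3.028 -2.058 4.382
vertex 1.9 -0.682 3.469
endloop
endfacet
facet normal -0.821 -0.528 0.217
outer loop
vertex 1.707 -2.909 4.732
vertex 0.579 -1.533 3.819
vertex 1.9 -3.958 2.911
endloop
endfacet
facet normal -0.092 0.497 0.863
outer loop
vertex 1.707 -2.909 4.732
vertex 3.028 -2.058 4.382
vertex 0.579 -1.533 3.819
endloop
endfacet
facet normal 0.821 0.528 -0.217
outer loop
vertex 1.9 -0.682 3.469
vertex 3.028 -2.058 4.382
vertex 2.093 -1.731 1.648
endloop
endfacet
facet normal 0.092 -0.497 -0.863
outer loop
vertex 3.221 -3.107 2.561
vertex 1.9 -3.958 2.911
vertex 2.093 -1.731 1.648
endloop
endfacet
facet normal 0.821 0.528 -0.217
outer loop
vertex 2.093 -1.731 1.648
vertex 3.028 -2.058 4.382
vertex 3.221 -3.107 2.561
endloop
endfacet
facet normal 0.564 -0.688 0.456
outer loop
vertex 3.221 -3.107 2.561
vertex 1.707 -2.909 4.732
vertex 1.9 -3.958 2.911
endloop
endfacet
facet normal 0.564 -0.688 0.456
outer loop
vertex 3.028 -2.058 4.382
vertex 1.707 -2.909 4.732
vertex 3.221 -3.107 2.561
endloop
endfacet
facet normal -0.077 0.159 0.984
outer loop
vertex -1.616 0.952 3.296
vertex -2.141 0.12 3.389
vertex -1.156 0.095 3.47
endloop
endfacet
facet normal 0.530 0.433 0.729
outer loop
vertex -1.616 0.952 3.296
vertex -1.156 0.095 3.47
vertex -0.779 0.733 2.817
endloop
endfacet
facet normal 0.363 0.905 0.221
outer loop
vertex -1.616 0.952 3.296
vertex -0.779 0.733 2.817
vertex -1.531 1.153 2.332
endloop
endfacet
facet normal -0.348 0.924 0.162
outer loop
vertex -1.616 0.952 3.296
vertex -1.531 1.153 2.332
vertex -2.373 0.774 2.686
endloop
endfacet
facet normal -0.620 0.462 0.634
outer loop
vertex -1.616 0.952 3.296
vertex -2.373 0.774 2.686
vertex -2.141 0.12 3.389
endloop
endfacet
facet normal 0.900 -0.097 0.425
outer loop
vertex -0.779 0.733 2.817
vertex -1.156 0.095 3.47
vertex -0.787 -0.234 2.614
endloop
endfacet
facet normal -0.083 -0.539 0.838
outer loop
vertex -1.156 0.095 3.47
vertex -2.141 0.12 3.389
vertex -1.629 -0.613 2.968
endloop
endfacet
facet normal -0.961 -0.049 0.272
outer loop
vertex -2.141 0.12 3.389
vertex -2.373 0.774 2.686
vertex -2.381 -0.193 2.483
endloop
endfacet
facet normal -0.521 0.697 -0.493
outer loop
vertex -2.373 0.774 2.686
vertex -1.531 1.153 2.332
vertex -2.004 0.445 1.83
endloop
endfacet
facet normal 0.629 0.668 -0.397
outer loop
vertex -1.531 1.153 2.332
vertex -0.779 0.733 2.817
vertex -1.019 0.42 1.911
endloop
endfacet
facet normal 0.348 -0.924 -0.162
outer loop
vertex -1.544 -0.412 2.004
vertex -0.787 -0.234 2.614
vertex -1.629 -0.613 2.968
endloop
endfacet
facet normal -0.363 -0.905 -0.221
outer loop
vertex -1.544 -0.412 2.004
vertex -1.629 -0.613 2.968
vertex -2.381 -0.193 2.483
endloop
endfacet
facet normal -0.530 -0.433 -0.729
outer loop
vertex -1.544 -0.412 2.004
vertex -2.381 -0.193 2.483
vertex -2.004 0.445 1.83
endloop
endfacet
facet normal 0.077 -0.159 -0.984
outer loop
vertex -1.544 -0.412 2.004
vertex -2.004 0.445 1.83
vertex -1.019 0.42 1.911
endloop
endfacet
facet normal 0.620 -0.462 -0.634
outer loop
vertex -1.544 -0.412 2.004
vertex -1.019 0.42 1.911
vertex -0.787 -0.234 2.614
endloop
endfacet
facet normal 0.521 -0.697 0.493
outer loop
vertex -1.629 -0.613 2.968
vertex -0.787 -0.234 2.614
vertex -1.156 0.095 3.47
endloop
endfacet
facet normal -0.629 -0.668 0.397
outer loop
vertex -2.381 -0.193 2.483
vertex -1.629 -0.613 2.968
vertex -2.141 0.12 3.389
endloop
endfacet
facet normal -0.900 0.097 -0.425
outer loop
vertex -2.004 0.445 1.83
vertex -2.381 -0.193 2.483
vertex -2.373 0.774 2.686
endloop
endfacet
facet normal 0.083 0.539 -0.838
outer loop
vertex -1.019 0.42 1.911
vertex -2.004 0.445 1.83
vertex -1.531 1.153 2.332
endloop
endfacet
facet normal 0.961 0.049 -0.272
outer loop
vertex -0.787 -0.234 2.614
vertex -1.019 0.42 1.911
vertex -0.779 0.733 2.817
endloop
endfacet

endsolid


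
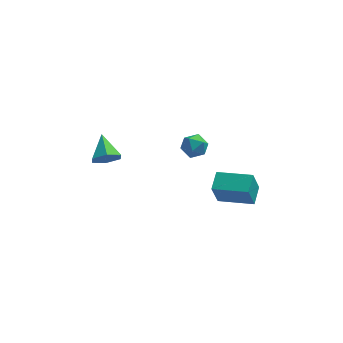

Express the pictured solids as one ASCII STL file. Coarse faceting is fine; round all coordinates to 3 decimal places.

solid 
facet normal 0.206 -0.845 -0.494
outer loop
vertex -2.937 2.389 1.173
vertex -3.728 2.445 0.747
vertex -2.997 2.831 0.392
endloop
endfacet
facet normal 0.797 0.549 0.250
outer loop
vertex -2.937 2.389 1.173
vertex -2.997 2.831 0.392
vertex -4.072 3.855 1.573
endloop
endfacet
facet normal 0.206 -0.844 -0.495
outer loop
vertex -2.997 2.831 0.392
vertex -3.728 2.445 0.747
vertex -3.788 2.888 -0.034
endloop
endfacet
facet normal 0.304 0.839 -0.451
outer loop
vertex -2.997 2.831 0.392
vertex -3.788 2.888 -0.034
vertex -4.072 3.855 1.573
endloop
endfacet
facet normal 0.207 -0.844 -0.495
outer loop
vertex -3.788 2.888 -0.034
vertex -3.728 2.445 0.747
vertex -4.519 2.501 0.321
endloop
endfacet
facet normal -0.582 0.647 -0.492
outer loop
vertex -3.788 2.888 -0.034
vertex -4.519 2.501 0.321
vertex -4.072 3.855 1.573
endloop
endfacet
facet normal 0.206 -0.844 -0.494
outer loop
vertex -4.519 2.501 0.321
vertex -3.728 2.445 0.747
vertex -4.459 2.058 1.103
endloop
endfacet
facet normal -0.972 0.165 0.168
outer loop
vertex -4.519 2.501 0.321
vertex -4.459 2.058 1.103
vertex -4.072 3.855 1.573
endloop
endfacet
facet normal 0.206 -0.844 -0.494
outer loop
vertex -4.459 2.058 1.103
vertex -3.728 2.445 0.747
vertex -3.668 2.002 1.529
endloop
endfacet
facet normal -0.477 -0.125 0.870
outer loop
vertex -4.459 2.058 1.103
vertex -3.668 2.002 1.529
vertex -4.072 3.855 1.573
endloop
endfacet
facet normal 0.206 -0.844 -0.494
outer loop
vertex -3.668 2.002 1.529
vertex -3.728 2.445 0.747
vertex -2.937 2.389 1.173
endloop
endfacet
facet normal 0.408 0.067 0.911
outer loop
vertex -3.668 2.002 1.529
vertex -2.937 2.389 1.173
vertex -4.072 3.855 1.573
endloop
endfacet
facet normal -0.954 0.251 -0.164
outer loop
vertex 0.507 2.111 2.012
vertex 0.271 1.606 2.613
vertex 0.448 2.389 2.781
endloop
endfacet
facet normal -0.517 0.791 -0.326
outer loop
vertex 0.507 2.111 2.012
vertex 0.448 2.389 2.781
vertex 1.083 2.611 2.312
endloop
endfacet
facet normal -0.061 0.564 -0.823
outer loop
vertex 0.507 2.111 2.012
vertex 1.083 2.611 2.312
vertex 1.298 1.966 1.854
endloop
endfacet
facet normal -0.215 -0.118 -0.969
outer loop
vertex 0.507 2.111 2.012
vertex 1.298 1.966 1.854
vertex 0.797 1.344 2.041
endloop
endfacet
facet normal -0.766 -0.311 -0.562
outer loop
vertex 0.507 2.111 2.012
vertex 0.797 1.344 2.041
vertex 0.271 1.606 2.613
endloop
endfacet
facet normal -0.143 0.955 0.259
outer loop
vertex 1.083 2.611 2.312
vertex 0.448 2.389 2.781
vertex 1.203 2.416 3.099
endloop
endfacet
facet normal -0.849 0.080 0.522
outer loop
vertex 0.448 2.389 2.781
vertex 0.271 1.606 2.613
vertex 0.702 1.794 3.286
endloop
endfacet
facet normal -0.546 -0.829 -0.122
outer loop
vertex 0.271 1.606 2.613
vertex 0.797 1.344 2.041
vertex 0.917 1.149 2.828
endloop
endfacet
facet normal 0.348 -0.516 -0.783
outer loop
vertex 0.797 1.344 2.041
vertex 1.298 1.966 1.854
vertex 1.552 1.371 2.359
endloop
endfacet
facet normal 0.597 0.587 -0.546
outer loop
vertex 1.298 1.966 1.854
vertex 1.083 2.611 2.312
vertex 1.729 2.154 2.527
endloop
endfacet
facet normal 0.215 0.118 0.969
outer loop
vertex 1.493 1.649 3.128
vertex 1.203 2.416 3.099
vertex 0.702 1.794 3.286
endloop
endfacet
facet normal 0.061 -0.564 0.823
outer loop
vertex 1.493 1.649 3.128
vertex 0.702 1.794 3.286
vertex 0.917 1.149 2.828
endloop
endfacet
facet normal 0.517 -0.791 0.326
outer loop
vertex 1.493 1.649 3.128
vertex 0.917 1.149 2.828
vertex 1.552 1.371 2.359
endloop
endfacet
facet normal 0.954 -0.251 0.164
outer loop
vertex 1.493 1.649 3.128
vertex 1.552 1.371 2.359
vertex 1.729 2.154 2.527
endloop
endfacet
facet normal 0.766 0.311 0.562
outer loop
vertex 1.493 1.649 3.128
vertex 1.729 2.154 2.527
vertex 1.203 2.416 3.099
endloop
endfacet
facet normal -0.348 0.516 0.783
outer loop
vertex 0.702 1.794 3.286
vertex 1.203 2.416 3.099
vertex 0.448 2.389 2.781
endloop
endfacet
facet normal -0.597 -0.587 0.546
outer loop
vertex 0.917 1.149 2.828
vertex 0.702 1.794 3.286
vertex 0.271 1.606 2.613
endloop
endfacet
facet normal 0.143 -0.955 -0.259
outer loop
vertex 1.552 1.371 2.359
vertex 0.917 1.149 2.828
vertex 0.797 1.344 2.041
endloop
endfacet
facet normal 0.849 -0.080 -0.522
outer loop
vertex 1.729 2.154 2.527
vertex 1.552 1.371 2.359
vertex 1.298 1.966 1.854
endloop
endfacet
facet normal 0.546 0.829 0.122
outer loop
vertex 1.203 2.416 3.099
vertex 1.729 2.154 2.527
vertex 1.083 2.611 2.312
endloop
endfacet
facet normal -0.956 0.253 -0.150
outer loop
vertex 1.932 2.438 -1.737
vertex 2.178 3.599 -1.347
vertex 2.284 2.87 -3.247
endloop
endfacet
facet normal -0.197 -0.929 -0.312
outer loop
vertex 4.282 2.341 -2.933
vertex 1.932 2.438 -1.737
vertex 2.284 2.87 -3.247
endloop
endfacet
facet normal -0.955 0.254 -0.151
outer loop
vertex 2.284 2.87 -3.247
vertex 2.178 3.599 -1.347
vertex 2.531 4.032 -2.857
endloop
endfacet
facet normal 0.219 0.268 -0.938
outer loop
vertex 2.531 4.032 -2.857
vertex 4.282 2.341 -2.933
vertex 2.284 2.87 -3.247
endloop
endfacet
facet normal -0.219 -0.269 0.938
outer loop
vertex 1.932 2.438 -1.737
vertex 4.176 3.07 -1.033
vertex 2.178 3.599 -1.347
endloop
endfacet
facet normal -0.197 -0.929 -0.313
outer loop
vertex 3.929 1.908 -1.423
vertex 1.932 2.438 -1.737
vertex 4.282 2.341 -2.933
endloop
endfacet
facet normal -0.219 -0.268 0.938
outer loop
vertex 3.929 1.908 -1.423
vertex 4.176 3.07 -1.033
vertex 1.932 2.438 -1.737
endloop
endfacet
facet normal 0.197 0.929 0.313
outer loop
vertex 2.178 3.599 -1.347
vertex 4.176 3.07 -1.033
vertex 2.531 4.032 -2.857
endloop
endfacet
facet normal 0.219 0.269 -0.938
outer loop
vertex 4.528 3.502 -2.543
vertex 4.282 2.341 -2.933
vertex 2.531 4.032 -2.857
endloop
endfacet
facet normal 0.198 0.929 0.312
outer loop
vertex 2.531 4.032 -2.857
vertex 4.176 3.07 -1.033
vertex 4.528 3.502 -2.543
endloop
endfacet
facet normal 0.956 -0.253 0.151
outer loop
vertex 4.528 3.502 -2.543
vertex 3.929 1.908 -1.423
vertex 4.282 2.341 -2.933
endloop
endfacet
facet normal 0.956 -0.254 0.150
outer loop
vertex 4.176 3.07 -1.033
vertex 3.929 1.908 -1.423
vertex 4.528 3.502 -2.543
endloop
endfacet

endsolid


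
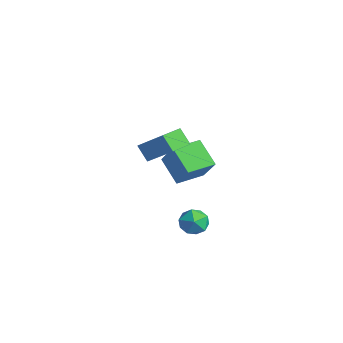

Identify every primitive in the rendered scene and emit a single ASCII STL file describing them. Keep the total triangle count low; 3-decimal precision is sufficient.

solid 
facet normal -0.612 -0.009 -0.791
outer loop
vertex -2.968 0.891 -1.709
vertex -3.039 2.329 -1.671
vertex -1.753 0.976 -2.65
endloop
endfacet
facet normal 0.049 -0.998 -0.027
outer loop
vertex -0.761 0.991 -1.369
vertex -2.968 0.891 -1.709
vertex -1.753 0.976 -2.65
endloop
endfacet
facet normal -0.612 -0.009 -0.791
outer loop
vertex -1.753 0.976 -2.65
vertex -3.039 2.329 -1.671
vertex -1.823 2.414 -2.612
endloop
endfacet
facet normal 0.789 0.055 -0.612
outer loop
vertex -1.823 2.414 -2.612
vertex -0.761 0.991 -1.369
vertex -1.753 0.976 -2.65
endloop
endfacet
facet normal -0.789 -0.055 0.612
outer loop
vertex -2.968 0.891 -1.709
vertex -2.047 2.344 -0.39
vertex -3.039 2.329 -1.671
endloop
endfacet
facet normal 0.049 -0.998 -0.026
outer loop
vertex -1.977 0.906 -0.428
vertex -2.968 0.891 -1.709
vertex -0.761 0.991 -1.369
endloop
endfacet
facet normal -0.789 -0.055 0.611
outer loop
vertex -1.977 0.906 -0.428
vertex -2.047 2.344 -0.39
vertex -2.968 0.891 -1.709
endloop
endfacet
facet normal -0.049 0.998 0.026
outer loop
vertex -3.039 2.329 -1.671
vertex -2.047 2.344 -0.39
vertex -1.823 2.414 -2.612
endloop
endfacet
facet normal 0.789 0.055 -0.611
outer loop
vertex -0.832 2.429 -1.331
vertex -0.761 0.991 -1.369
vertex -1.823 2.414 -2.612
endloop
endfacet
facet normal -0.049 0.998 0.026
outer loop
vertex -1.823 2.414 -2.612
vertex -2.047 2.344 -0.39
vertex -0.832 2.429 -1.331
endloop
endfacet
facet normal 0.612 0.009 0.791
outer loop
vertex -0.832 2.429 -1.331
vertex -1.977 0.906 -0.428
vertex -0.761 0.991 -1.369
endloop
endfacet
facet normal 0.612 0.009 0.791
outer loop
vertex -2.047 2.344 -0.39
vertex -1.977 0.906 -0.428
vertex -0.832 2.429 -1.331
endloop
endfacet
facet normal 0.440 0.069 0.896
outer loop
vertex 1.156 0.849 -3.03
vertex 0.633 0.338 -2.734
vertex 1.308 0.075 -3.045
endloop
endfacet
facet normal 0.913 0.172 0.370
outer loop
vertex 1.156 0.849 -3.03
vertex 1.308 0.075 -3.045
vertex 1.478 0.523 -3.672
endloop
endfacet
facet normal 0.690 0.724 -0.022
outer loop
vertex 1.156 0.849 -3.03
vertex 1.478 0.523 -3.672
vertex 0.909 1.063 -3.747
endloop
endfacet
facet normal 0.078 0.962 0.260
outer loop
vertex 1.156 0.849 -3.03
vertex 0.909 1.063 -3.747
vertex 0.386 0.949 -3.168
endloop
endfacet
facet normal -0.076 0.557 0.827
outer loop
vertex 1.156 0.849 -3.03
vertex 0.386 0.949 -3.168
vertex 0.633 0.338 -2.734
endloop
endfacet
facet normal 0.912 -0.409 -0.045
outer loop
vertex 1.478 0.523 -3.672
vertex 1.308 0.075 -3.045
vertex 1.154 -0.189 -3.772
endloop
endfacet
facet normal 0.146 -0.576 0.804
outer loop
vertex 1.308 0.075 -3.045
vertex 0.633 0.338 -2.734
vertex 0.631 -0.303 -3.193
endloop
endfacet
facet normal -0.687 0.215 0.694
outer loop
vertex 0.633 0.338 -2.734
vertex 0.386 0.949 -3.168
vertex 0.062 0.237 -3.268
endloop
endfacet
facet normal -0.437 0.871 -0.224
outer loop
vertex 0.386 0.949 -3.168
vertex 0.909 1.063 -3.747
vertex 0.232 0.685 -3.895
endloop
endfacet
facet normal 0.550 0.485 -0.680
outer loop
vertex 0.909 1.063 -3.747
vertex 1.478 0.523 -3.672
vertex 0.907 0.422 -4.206
endloop
endfacet
facet normal -0.078 -0.962 -0.260
outer loop
vertex 0.384 -0.089 -3.91
vertex 1.154 -0.189 -3.772
vertex 0.631 -0.303 -3.193
endloop
endfacet
facet normal -0.690 -0.724 0.022
outer loop
vertex 0.384 -0.089 -3.91
vertex 0.631 -0.303 -3.193
vertex 0.062 0.237 -3.268
endloop
endfacet
facet normal -0.913 -0.172 -0.370
outer loop
vertex 0.384 -0.089 -3.91
vertex 0.062 0.237 -3.268
vertex 0.232 0.685 -3.895
endloop
endfacet
facet normal -0.440 -0.069 -0.896
outer loop
vertex 0.384 -0.089 -3.91
vertex 0.232 0.685 -3.895
vertex 0.907 0.422 -4.206
endloop
endfacet
facet normal 0.076 -0.557 -0.827
outer loop
vertex 0.384 -0.089 -3.91
vertex 0.907 0.422 -4.206
vertex 1.154 -0.189 -3.772
endloop
endfacet
facet normal 0.437 -0.871 0.224
outer loop
vertex 0.631 -0.303 -3.193
vertex 1.154 -0.189 -3.772
vertex 1.308 0.075 -3.045
endloop
endfacet
facet normal -0.550 -0.485 0.680
outer loop
vertex 0.062 0.237 -3.268
vertex 0.631 -0.303 -3.193
vertex 0.633 0.338 -2.734
endloop
endfacet
facet normal -0.912 0.409 0.045
outer loop
vertex 0.232 0.685 -3.895
vertex 0.062 0.237 -3.268
vertex 0.386 0.949 -3.168
endloop
endfacet
facet normal -0.146 0.576 -0.804
outer loop
vertex 0.907 0.422 -4.206
vertex 0.232 0.685 -3.895
vertex 0.909 1.063 -3.747
endloop
endfacet
facet normal 0.687 -0.215 -0.694
outer loop
vertex 1.154 -0.189 -3.772
vertex 0.907 0.422 -4.206
vertex 1.478 0.523 -3.672
endloop
endfacet
facet normal -0.629 -0.161 0.760
outer loop
vertex 1.539 -1.581 3.055
vertex 1.246 -0.584 3.024
vertex 0.155 -2.025 1.815
endloop
endfacet
facet normal 0.282 -0.959 0.029
outer loop
vertex 0.734 -1.876 1.116
vertex 1.539 -1.581 3.055
vertex 0.155 -2.025 1.815
endloop
endfacet
facet normal -0.629 -0.162 0.760
outer loop
vertex 0.155 -2.025 1.815
vertex 1.246 -0.584 3.024
vertex -0.138 -1.027 1.785
endloop
endfacet
facet normal -0.724 -0.232 -0.649
outer loop
vertex -0.138 -1.027 1.785
vertex 0.734 -1.876 1.116
vertex 0.155 -2.025 1.815
endloop
endfacet
facet normal 0.724 0.233 0.649
outer loop
vertex 1.539 -1.581 3.055
vertex 1.825 -0.435 2.325
vertex 1.246 -0.584 3.024
endloop
endfacet
facet normal 0.281 -0.959 0.029
outer loop
vertex 2.118 -1.433 2.355
vertex 1.539 -1.581 3.055
vertex 0.734 -1.876 1.116
endloop
endfacet
facet normal 0.725 0.232 0.649
outer loop
vertex 2.118 -1.433 2.355
vertex 1.825 -0.435 2.325
vertex 1.539 -1.581 3.055
endloop
endfacet
facet normal -0.281 0.959 -0.029
outer loop
vertex 1.246 -0.584 3.024
vertex 1.825 -0.435 2.325
vertex -0.138 -1.027 1.785
endloop
endfacet
facet normal -0.725 -0.233 -0.649
outer loop
vertex 0.441 -0.879 1.085
vertex 0.734 -1.876 1.116
vertex -0.138 -1.027 1.785
endloop
endfacet
facet normal -0.281 0.959 -0.030
outer loop
vertex -0.138 -1.027 1.785
vertex 1.825 -0.435 2.325
vertex 0.441 -0.879 1.085
endloop
endfacet
facet normal 0.629 0.161 -0.760
outer loop
vertex 0.441 -0.879 1.085
vertex 2.118 -1.433 2.355
vertex 0.734 -1.876 1.116
endloop
endfacet
facet normal 0.629 0.162 -0.760
outer loop
vertex 1.825 -0.435 2.325
vertex 2.118 -1.433 2.355
vertex 0.441 -0.879 1.085
endloop
endfacet

endsolid


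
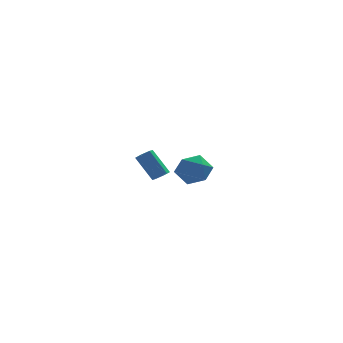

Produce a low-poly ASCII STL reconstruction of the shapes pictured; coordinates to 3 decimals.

solid 
facet normal 0.455 -0.417 -0.787
outer loop
vertex -1.605 -4.148 0.032
vertex -2.104 -4.271 -0.191
vertex -1.858 -3.782 -0.308
endloop
endfacet
facet normal 0.767 0.632 0.109
outer loop
vertex -1.605 -4.148 0.032
vertex -1.858 -3.782 -0.308
vertex -2.437 -3.386 1.473
endloop
endfacet
facet normal 0.768 0.631 0.109
outer loop
vertex -2.437 -3.386 1.473
vertex -1.858 -3.782 -0.308
vertex -2.69 -3.019 1.133
endloop
endfacet
facet normal -0.453 0.417 0.788
outer loop
vertex -2.437 -3.386 1.473
vertex -2.69 -3.019 1.133
vertex -2.936 -3.509 1.251
endloop
endfacet
facet normal 0.453 -0.417 -0.788
outer loop
vertex -1.858 -3.782 -0.308
vertex -2.104 -4.271 -0.191
vertex -2.357 -3.905 -0.53
endloop
endfacet
facet normal -0.008 0.882 -0.471
outer loop
vertex -1.858 -3.782 -0.308
vertex -2.357 -3.905 -0.53
vertex -2.69 -3.019 1.133
endloop
endfacet
facet normal -0.009 0.882 -0.472
outer loop
vertex -2.69 -3.019 1.133
vertex -2.357 -3.905 -0.53
vertex -3.189 -3.143 0.911
endloop
endfacet
facet normal -0.454 0.417 0.787
outer loop
vertex -2.69 -3.019 1.133
vertex -3.189 -3.143 0.911
vertex -2.936 -3.509 1.251
endloop
endfacet
facet normal 0.453 -0.417 -0.788
outer loop
vertex -2.357 -3.905 -0.53
vertex -2.104 -4.271 -0.191
vertex -2.603 -4.394 -0.413
endloop
endfacet
facet normal -0.775 0.251 -0.580
outer loop
vertex -2.357 -3.905 -0.53
vertex -2.603 -4.394 -0.413
vertex -3.189 -3.143 0.911
endloop
endfacet
facet normal -0.775 0.251 -0.580
outer loop
vertex -3.189 -3.143 0.911
vertex -2.603 -4.394 -0.413
vertex -3.435 -3.632 1.028
endloop
endfacet
facet normal -0.455 0.417 0.787
outer loop
vertex -3.189 -3.143 0.911
vertex -3.435 -3.632 1.028
vertex -2.936 -3.509 1.251
endloop
endfacet
facet normal 0.453 -0.417 -0.788
outer loop
vertex -2.603 -4.394 -0.413
vertex -2.104 -4.271 -0.191
vertex -2.35 -4.761 -0.073
endloop
endfacet
facet normal -0.768 -0.631 -0.110
outer loop
vertex -2.603 -4.394 -0.413
vertex -2.35 -4.761 -0.073
vertex -3.435 -3.632 1.028
endloop
endfacet
facet normal -0.768 -0.632 -0.109
outer loop
vertex -3.435 -3.632 1.028
vertex -2.35 -4.761 -0.073
vertex -3.182 -3.998 1.368
endloop
endfacet
facet normal -0.455 0.417 0.787
outer loop
vertex -3.435 -3.632 1.028
vertex -3.182 -3.998 1.368
vertex -2.936 -3.509 1.251
endloop
endfacet
facet normal 0.454 -0.417 -0.787
outer loop
vertex -2.35 -4.761 -0.073
vertex -2.104 -4.271 -0.191
vertex -1.851 -4.637 0.149
endloop
endfacet
facet normal 0.009 -0.882 0.472
outer loop
vertex -2.35 -4.761 -0.073
vertex -1.851 -4.637 0.149
vertex -3.182 -3.998 1.368
endloop
endfacet
facet normal 0.008 -0.882 0.471
outer loop
vertex -3.182 -3.998 1.368
vertex -1.851 -4.637 0.149
vertex -2.683 -3.875 1.59
endloop
endfacet
facet normal -0.453 0.417 0.788
outer loop
vertex -3.182 -3.998 1.368
vertex -2.683 -3.875 1.59
vertex -2.936 -3.509 1.251
endloop
endfacet
facet normal 0.455 -0.417 -0.787
outer loop
vertex -1.851 -4.637 0.149
vertex -2.104 -4.271 -0.191
vertex -1.605 -4.148 0.032
endloop
endfacet
facet normal 0.775 -0.251 0.580
outer loop
vertex -1.851 -4.637 0.149
vertex -1.605 -4.148 0.032
vertex -2.683 -3.875 1.59
endloop
endfacet
facet normal 0.775 -0.251 0.580
outer loop
vertex -2.683 -3.875 1.59
vertex -1.605 -4.148 0.032
vertex -2.437 -3.386 1.473
endloop
endfacet
facet normal -0.453 0.417 0.788
outer loop
vertex -2.683 -3.875 1.59
vertex -2.437 -3.386 1.473
vertex -2.936 -3.509 1.251
endloop
endfacet
facet normal -0.151 0.988 -0.025
outer loop
vertex 0.64 4.684 -3.443
vertex 0.505 4.695 -2.2
vertex 1.638 4.855 -2.707
endloop
endfacet
facet normal 0.277 0.782 -0.558
outer loop
vertex 0.64 4.684 -3.443
vertex 1.638 4.855 -2.707
vertex 1.72 4.111 -3.71
endloop
endfacet
facet normal -0.075 0.302 -0.950
outer loop
vertex 0.64 4.684 -3.443
vertex 1.72 4.111 -3.71
vertex 0.638 3.492 -3.822
endloop
endfacet
facet normal -0.720 0.211 -0.661
outer loop
vertex 0.64 4.684 -3.443
vertex 0.638 3.492 -3.822
vertex -0.112 3.853 -2.889
endloop
endfacet
facet normal -0.767 0.635 -0.089
outer loop
vertex 0.64 4.684 -3.443
vertex -0.112 3.853 -2.889
vertex 0.505 4.695 -2.2
endloop
endfacet
facet normal 0.846 0.459 -0.271
outer loop
vertex 1.72 4.111 -3.71
vertex 1.638 4.855 -2.707
vertex 2.252 3.767 -2.631
endloop
endfacet
facet normal 0.153 0.792 0.591
outer loop
vertex 1.638 4.855 -2.707
vertex 0.505 4.695 -2.2
vertex 1.502 4.128 -1.698
endloop
endfacet
facet normal -0.845 0.221 0.487
outer loop
vertex 0.505 4.695 -2.2
vertex -0.112 3.853 -2.889
vertex 0.42 3.509 -1.81
endloop
endfacet
facet normal -0.769 -0.465 -0.439
outer loop
vertex -0.112 3.853 -2.889
vertex 0.638 3.492 -3.822
vertex 0.502 2.765 -2.813
endloop
endfacet
facet normal 0.276 -0.318 -0.907
outer loop
vertex 0.638 3.492 -3.822
vertex 1.72 4.111 -3.71
vertex 1.635 2.925 -3.32
endloop
endfacet
facet normal 0.720 -0.211 0.661
outer loop
vertex 1.5 2.936 -2.077
vertex 2.252 3.767 -2.631
vertex 1.502 4.128 -1.698
endloop
endfacet
facet normal 0.075 -0.302 0.950
outer loop
vertex 1.5 2.936 -2.077
vertex 1.502 4.128 -1.698
vertex 0.42 3.509 -1.81
endloop
endfacet
facet normal -0.277 -0.782 0.558
outer loop
vertex 1.5 2.936 -2.077
vertex 0.42 3.509 -1.81
vertex 0.502 2.765 -2.813
endloop
endfacet
facet normal 0.151 -0.988 0.025
outer loop
vertex 1.5 2.936 -2.077
vertex 0.502 2.765 -2.813
vertex 1.635 2.925 -3.32
endloop
endfacet
facet normal 0.767 -0.635 0.089
outer loop
vertex 1.5 2.936 -2.077
vertex 1.635 2.925 -3.32
vertex 2.252 3.767 -2.631
endloop
endfacet
facet normal 0.769 0.465 0.439
outer loop
vertex 1.502 4.128 -1.698
vertex 2.252 3.767 -2.631
vertex 1.638 4.855 -2.707
endloop
endfacet
facet normal -0.276 0.318 0.907
outer loop
vertex 0.42 3.509 -1.81
vertex 1.502 4.128 -1.698
vertex 0.505 4.695 -2.2
endloop
endfacet
facet normal -0.846 -0.459 0.271
outer loop
vertex 0.502 2.765 -2.813
vertex 0.42 3.509 -1.81
vertex -0.112 3.853 -2.889
endloop
endfacet
facet normal -0.153 -0.792 -0.591
outer loop
vertex 1.635 2.925 -3.32
vertex 0.502 2.765 -2.813
vertex 0.638 3.492 -3.822
endloop
endfacet
facet normal 0.845 -0.221 -0.487
outer loop
vertex 2.252 3.767 -2.631
vertex 1.635 2.925 -3.32
vertex 1.72 4.111 -3.71
endloop
endfacet

endsolid


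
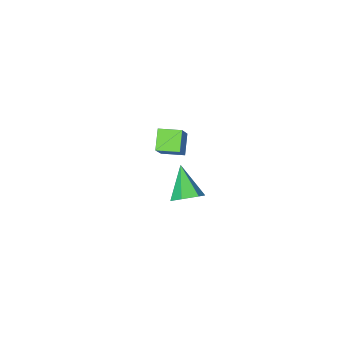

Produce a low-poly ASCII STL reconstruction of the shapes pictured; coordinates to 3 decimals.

solid 
facet normal 0.213 0.736 -0.642
outer loop
vertex -2.141 2.735 -2.844
vertex -3.032 3.001 -2.835
vertex -2.433 3.362 -2.222
endloop
endfacet
facet normal 0.782 -0.216 0.585
outer loop
vertex -2.141 2.735 -2.844
vertex -2.433 3.362 -2.222
vertex -3.468 1.499 -1.525
endloop
endfacet
facet normal 0.214 0.736 -0.642
outer loop
vertex -2.433 3.362 -2.222
vertex -3.032 3.001 -2.835
vertex -3.324 3.628 -2.214
endloop
endfacet
facet normal 0.098 0.300 0.949
outer loop
vertex -2.433 3.362 -2.222
vertex -3.324 3.628 -2.214
vertex -3.468 1.499 -1.525
endloop
endfacet
facet normal 0.214 0.736 -0.642
outer loop
vertex -3.324 3.628 -2.214
vertex -3.032 3.001 -2.835
vertex -3.923 3.267 -2.827
endloop
endfacet
facet normal -0.762 0.246 0.600
outer loop
vertex -3.324 3.628 -2.214
vertex -3.923 3.267 -2.827
vertex -3.468 1.499 -1.525
endloop
endfacet
facet normal 0.214 0.735 -0.643
outer loop
vertex -3.923 3.267 -2.827
vertex -3.032 3.001 -2.835
vertex -3.631 2.639 -3.448
endloop
endfacet
facet normal -0.939 -0.325 -0.113
outer loop
vertex -3.923 3.267 -2.827
vertex -3.631 2.639 -3.448
vertex -3.468 1.499 -1.525
endloop
endfacet
facet normal 0.213 0.736 -0.643
outer loop
vertex -3.631 2.639 -3.448
vertex -3.032 3.001 -2.835
vertex -2.74 2.373 -3.457
endloop
endfacet
facet normal -0.256 -0.841 -0.477
outer loop
vertex -3.631 2.639 -3.448
vertex -2.74 2.373 -3.457
vertex -3.468 1.499 -1.525
endloop
endfacet
facet normal 0.213 0.736 -0.643
outer loop
vertex -2.74 2.373 -3.457
vertex -3.032 3.001 -2.835
vertex -2.141 2.735 -2.844
endloop
endfacet
facet normal 0.605 -0.786 -0.127
outer loop
vertex -2.74 2.373 -3.457
vertex -2.141 2.735 -2.844
vertex -3.468 1.499 -1.525
endloop
endfacet
facet normal -0.771 0.634 0.064
outer loop
vertex -1.898 4.345 5.083
vertex -1.297 5.153 4.327
vertex -2.644 3.58 3.671
endloop
endfacet
facet normal -0.478 -0.642 0.600
outer loop
vertex -1.703 2.807 3.593
vertex -1.898 4.345 5.083
vertex -2.644 3.58 3.671
endloop
endfacet
facet normal -0.771 0.634 0.064
outer loop
vertex -2.644 3.58 3.671
vertex -1.297 5.153 4.327
vertex -2.042 4.389 2.915
endloop
endfacet
facet normal -0.421 -0.432 -0.798
outer loop
vertex -2.042 4.389 2.915
vertex -1.703 2.807 3.593
vertex -2.644 3.58 3.671
endloop
endfacet
facet normal 0.421 0.432 0.797
outer loop
vertex -1.898 4.345 5.083
vertex -0.356 4.38 4.249
vertex -1.297 5.153 4.327
endloop
endfacet
facet normal -0.478 -0.642 0.600
outer loop
vertex -0.958 3.571 5.005
vertex -1.898 4.345 5.083
vertex -1.703 2.807 3.593
endloop
endfacet
facet normal 0.422 0.432 0.798
outer loop
vertex -0.958 3.571 5.005
vertex -0.356 4.38 4.249
vertex -1.898 4.345 5.083
endloop
endfacet
facet normal 0.478 0.642 -0.600
outer loop
vertex -1.297 5.153 4.327
vertex -0.356 4.38 4.249
vertex -2.042 4.389 2.915
endloop
endfacet
facet normal -0.422 -0.432 -0.797
outer loop
vertex -1.102 3.615 2.837
vertex -1.703 2.807 3.593
vertex -2.042 4.389 2.915
endloop
endfacet
facet normal 0.478 0.641 -0.600
outer loop
vertex -2.042 4.389 2.915
vertex -0.356 4.38 4.249
vertex -1.102 3.615 2.837
endloop
endfacet
facet normal 0.771 -0.633 -0.064
outer loop
vertex -1.102 3.615 2.837
vertex -0.958 3.571 5.005
vertex -1.703 2.807 3.593
endloop
endfacet
facet normal 0.771 -0.634 -0.064
outer loop
vertex -0.356 4.38 4.249
vertex -0.958 3.571 5.005
vertex -1.102 3.615 2.837
endloop
endfacet

endsolid


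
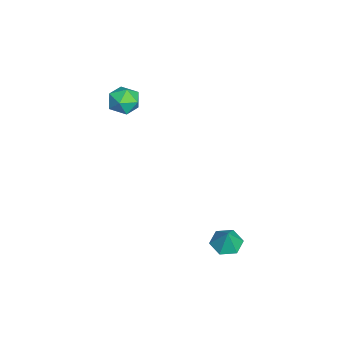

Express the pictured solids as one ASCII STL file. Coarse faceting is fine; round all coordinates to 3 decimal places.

solid 
facet normal -0.028 1.000 0.005
outer loop
vertex -3.279 -2.687 2.497
vertex -3.691 -2.703 3.313
vertex -2.778 -2.677 3.263
endloop
endfacet
facet normal 0.537 0.763 -0.361
outer loop
vertex -3.279 -2.687 2.497
vertex -2.778 -2.677 3.263
vertex -2.52 -3.194 2.554
endloop
endfacet
facet normal 0.299 0.347 -0.889
outer loop
vertex -3.279 -2.687 2.497
vertex -2.52 -3.194 2.554
vertex -3.273 -3.539 2.166
endloop
endfacet
facet normal -0.413 0.327 -0.850
outer loop
vertex -3.279 -2.687 2.497
vertex -3.273 -3.539 2.166
vertex -3.997 -3.236 2.635
endloop
endfacet
facet normal -0.615 0.730 -0.296
outer loop
vertex -3.279 -2.687 2.497
vertex -3.997 -3.236 2.635
vertex -3.691 -2.703 3.313
endloop
endfacet
facet normal 0.930 0.359 0.077
outer loop
vertex -2.52 -3.194 2.554
vertex -2.778 -2.677 3.263
vertex -2.463 -3.524 3.405
endloop
endfacet
facet normal 0.016 0.742 0.671
outer loop
vertex -2.778 -2.677 3.263
vertex -3.691 -2.703 3.313
vertex -3.187 -3.221 3.874
endloop
endfacet
facet normal -0.935 0.306 0.181
outer loop
vertex -3.691 -2.703 3.313
vertex -3.997 -3.236 2.635
vertex -3.94 -3.566 3.486
endloop
endfacet
facet normal -0.608 -0.346 -0.715
outer loop
vertex -3.997 -3.236 2.635
vertex -3.273 -3.539 2.166
vertex -3.682 -4.083 2.777
endloop
endfacet
facet normal 0.544 -0.313 -0.778
outer loop
vertex -3.273 -3.539 2.166
vertex -2.52 -3.194 2.554
vertex -2.769 -4.057 2.727
endloop
endfacet
facet normal 0.413 -0.327 0.850
outer loop
vertex -3.181 -4.073 3.543
vertex -2.463 -3.524 3.405
vertex -3.187 -3.221 3.874
endloop
endfacet
facet normal -0.299 -0.347 0.889
outer loop
vertex -3.181 -4.073 3.543
vertex -3.187 -3.221 3.874
vertex -3.94 -3.566 3.486
endloop
endfacet
facet normal -0.537 -0.763 0.361
outer loop
vertex -3.181 -4.073 3.543
vertex -3.94 -3.566 3.486
vertex -3.682 -4.083 2.777
endloop
endfacet
facet normal 0.028 -1.000 -0.005
outer loop
vertex -3.181 -4.073 3.543
vertex -3.682 -4.083 2.777
vertex -2.769 -4.057 2.727
endloop
endfacet
facet normal 0.615 -0.730 0.296
outer loop
vertex -3.181 -4.073 3.543
vertex -2.769 -4.057 2.727
vertex -2.463 -3.524 3.405
endloop
endfacet
facet normal 0.608 0.346 0.715
outer loop
vertex -3.187 -3.221 3.874
vertex -2.463 -3.524 3.405
vertex -2.778 -2.677 3.263
endloop
endfacet
facet normal -0.544 0.313 0.778
outer loop
vertex -3.94 -3.566 3.486
vertex -3.187 -3.221 3.874
vertex -3.691 -2.703 3.313
endloop
endfacet
facet normal -0.930 -0.359 -0.077
outer loop
vertex -3.682 -4.083 2.777
vertex -3.94 -3.566 3.486
vertex -3.997 -3.236 2.635
endloop
endfacet
facet normal -0.016 -0.742 -0.671
outer loop
vertex -2.769 -4.057 2.727
vertex -3.682 -4.083 2.777
vertex -3.273 -3.539 2.166
endloop
endfacet
facet normal 0.935 -0.306 -0.181
outer loop
vertex -2.463 -3.524 3.405
vertex -2.769 -4.057 2.727
vertex -2.52 -3.194 2.554
endloop
endfacet
facet normal -0.386 -0.056 -0.921
outer loop
vertex 1.588 2.285 -4.153
vertex 1.003 1.766 -3.876
vertex 0.868 2.585 -3.869
endloop
endfacet
facet normal 0.466 0.831 0.303
outer loop
vertex 1.588 2.285 -4.153
vertex 0.868 2.585 -3.869
vertex 1.477 1.834 -2.744
endloop
endfacet
facet normal -0.385 -0.056 -0.921
outer loop
vertex 0.868 2.585 -3.869
vertex 1.003 1.766 -3.876
vertex 0.283 2.066 -3.593
endloop
endfacet
facet normal -0.319 0.700 0.640
outer loop
vertex 0.868 2.585 -3.869
vertex 0.283 2.066 -3.593
vertex 1.477 1.834 -2.744
endloop
endfacet
facet normal -0.385 -0.055 -0.921
outer loop
vertex 0.283 2.066 -3.593
vertex 1.003 1.766 -3.876
vertex 0.417 1.247 -3.6
endloop
endfacet
facet normal -0.590 -0.103 0.801
outer loop
vertex 0.283 2.066 -3.593
vertex 0.417 1.247 -3.6
vertex 1.477 1.834 -2.744
endloop
endfacet
facet normal -0.385 -0.055 -0.921
outer loop
vertex 0.417 1.247 -3.6
vertex 1.003 1.766 -3.876
vertex 1.137 0.947 -3.883
endloop
endfacet
facet normal -0.077 -0.775 0.627
outer loop
vertex 0.417 1.247 -3.6
vertex 1.137 0.947 -3.883
vertex 1.477 1.834 -2.744
endloop
endfacet
facet normal -0.386 -0.055 -0.921
outer loop
vertex 1.137 0.947 -3.883
vertex 1.003 1.766 -3.876
vertex 1.723 1.466 -4.16
endloop
endfacet
facet normal 0.708 -0.644 0.290
outer loop
vertex 1.137 0.947 -3.883
vertex 1.723 1.466 -4.16
vertex 1.477 1.834 -2.744
endloop
endfacet
facet normal -0.386 -0.056 -0.921
outer loop
vertex 1.723 1.466 -4.16
vertex 1.003 1.766 -3.876
vertex 1.588 2.285 -4.153
endloop
endfacet
facet normal 0.979 0.160 0.128
outer loop
vertex 1.723 1.466 -4.16
vertex 1.588 2.285 -4.153
vertex 1.477 1.834 -2.744
endloop
endfacet

endsolid


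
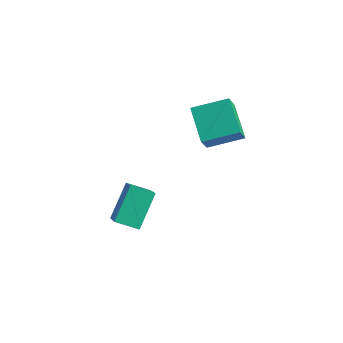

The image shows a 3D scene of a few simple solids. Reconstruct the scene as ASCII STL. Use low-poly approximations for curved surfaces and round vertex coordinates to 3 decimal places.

solid 
facet normal -0.741 -0.576 0.344
outer loop
vertex -3.74 -1.758 -0.639
vertex -4.939 -0.923 -1.822
vertex -3.339 -3.068 -1.969
endloop
endfacet
facet normal 0.637 -0.444 0.630
outer loop
vertex -2.501 -2.417 -2.358
vertex -3.74 -1.758 -0.639
vertex -3.339 -3.068 -1.969
endloop
endfacet
facet normal -0.741 -0.577 0.344
outer loop
vertex -3.339 -3.068 -1.969
vertex -4.939 -0.923 -1.822
vertex -4.537 -2.233 -3.153
endloop
endfacet
facet normal 0.210 -0.686 -0.696
outer loop
vertex -4.537 -2.233 -3.153
vertex -2.501 -2.417 -2.358
vertex -3.339 -3.068 -1.969
endloop
endfacet
facet normal -0.210 0.686 0.697
outer loop
vertex -3.74 -1.758 -0.639
vertex -4.101 -0.272 -2.211
vertex -4.939 -0.923 -1.822
endloop
endfacet
facet normal 0.637 -0.444 0.630
outer loop
vertex -2.903 -1.107 -1.027
vertex -3.74 -1.758 -0.639
vertex -2.501 -2.417 -2.358
endloop
endfacet
facet normal -0.210 0.686 0.697
outer loop
vertex -2.903 -1.107 -1.027
vertex -4.101 -0.272 -2.211
vertex -3.74 -1.758 -0.639
endloop
endfacet
facet normal -0.637 0.444 -0.630
outer loop
vertex -4.939 -0.923 -1.822
vertex -4.101 -0.272 -2.211
vertex -4.537 -2.233 -3.153
endloop
endfacet
facet normal 0.210 -0.686 -0.697
outer loop
vertex -3.7 -1.582 -3.541
vertex -2.501 -2.417 -2.358
vertex -4.537 -2.233 -3.153
endloop
endfacet
facet normal -0.637 0.444 -0.630
outer loop
vertex -4.537 -2.233 -3.153
vertex -4.101 -0.272 -2.211
vertex -3.7 -1.582 -3.541
endloop
endfacet
facet normal 0.741 0.577 -0.344
outer loop
vertex -3.7 -1.582 -3.541
vertex -2.903 -1.107 -1.027
vertex -2.501 -2.417 -2.358
endloop
endfacet
facet normal 0.741 0.576 -0.344
outer loop
vertex -4.101 -0.272 -2.211
vertex -2.903 -1.107 -1.027
vertex -3.7 -1.582 -3.541
endloop
endfacet
facet normal -0.593 -0.751 -0.291
outer loop
vertex -1.868 0.543 2.094
vertex -3.234 1.252 3.046
vertex -2.253 1.271 0.999
endloop
endfacet
facet normal 0.755 -0.392 -0.526
outer loop
vertex -1.246 2.548 1.494
vertex -1.868 0.543 2.094
vertex -2.253 1.271 0.999
endloop
endfacet
facet normal -0.593 -0.751 -0.291
outer loop
vertex -2.253 1.271 0.999
vertex -3.234 1.252 3.046
vertex -3.619 1.98 1.951
endloop
endfacet
facet normal -0.281 0.531 -0.799
outer loop
vertex -3.619 1.98 1.951
vertex -1.246 2.548 1.494
vertex -2.253 1.271 0.999
endloop
endfacet
facet normal 0.281 -0.531 0.799
outer loop
vertex -1.868 0.543 2.094
vertex -2.227 2.529 3.541
vertex -3.234 1.252 3.046
endloop
endfacet
facet normal 0.755 -0.392 -0.526
outer loop
vertex -0.861 1.82 2.589
vertex -1.868 0.543 2.094
vertex -1.246 2.548 1.494
endloop
endfacet
facet normal 0.281 -0.531 0.799
outer loop
vertex -0.861 1.82 2.589
vertex -2.227 2.529 3.541
vertex -1.868 0.543 2.094
endloop
endfacet
facet normal -0.755 0.392 0.526
outer loop
vertex -3.234 1.252 3.046
vertex -2.227 2.529 3.541
vertex -3.619 1.98 1.951
endloop
endfacet
facet normal -0.281 0.531 -0.799
outer loop
vertex -2.612 3.257 2.446
vertex -1.246 2.548 1.494
vertex -3.619 1.98 1.951
endloop
endfacet
facet normal -0.755 0.392 0.526
outer loop
vertex -3.619 1.98 1.951
vertex -2.227 2.529 3.541
vertex -2.612 3.257 2.446
endloop
endfacet
facet normal 0.593 0.751 0.291
outer loop
vertex -2.612 3.257 2.446
vertex -0.861 1.82 2.589
vertex -1.246 2.548 1.494
endloop
endfacet
facet normal 0.593 0.751 0.291
outer loop
vertex -2.227 2.529 3.541
vertex -0.861 1.82 2.589
vertex -2.612 3.257 2.446
endloop
endfacet

endsolid


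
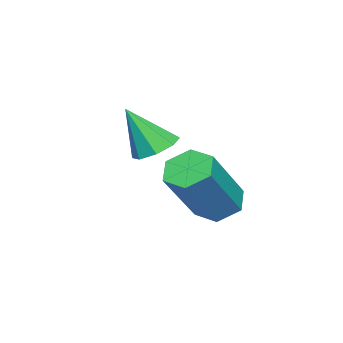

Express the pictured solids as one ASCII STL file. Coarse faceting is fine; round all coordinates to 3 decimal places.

solid 
facet normal -0.182 0.461 -0.868
outer loop
vertex -0.375 1.752 -2.765
vertex -0.884 1.519 -2.782
vertex -0.673 1.994 -2.574
endloop
endfacet
facet normal 0.712 0.456 0.534
outer loop
vertex -0.375 1.752 -2.765
vertex -0.673 1.994 -2.574
vertex -0.656 0.941 -1.698
endloop
endfacet
facet normal -0.183 0.461 -0.868
outer loop
vertex -0.673 1.994 -2.574
vertex -0.884 1.519 -2.782
vertex -1.094 1.957 -2.505
endloop
endfacet
facet normal 0.069 0.639 0.766
outer loop
vertex -0.673 1.994 -2.574
vertex -1.094 1.957 -2.505
vertex -0.656 0.941 -1.698
endloop
endfacet
facet normal -0.182 0.462 -0.868
outer loop
vertex -1.094 1.957 -2.505
vertex -0.884 1.519 -2.782
vertex -1.393 1.664 -2.598
endloop
endfacet
facet normal -0.571 0.346 0.745
outer loop
vertex -1.094 1.957 -2.505
vertex -1.393 1.664 -2.598
vertex -0.656 0.941 -1.698
endloop
endfacet
facet normal -0.182 0.462 -0.868
outer loop
vertex -1.393 1.664 -2.598
vertex -0.884 1.519 -2.782
vertex -1.393 1.285 -2.8
endloop
endfacet
facet normal -0.839 -0.256 0.481
outer loop
vertex -1.393 1.664 -2.598
vertex -1.393 1.285 -2.8
vertex -0.656 0.941 -1.698
endloop
endfacet
facet normal -0.182 0.463 -0.868
outer loop
vertex -1.393 1.285 -2.8
vertex -0.884 1.519 -2.782
vertex -1.095 1.044 -2.991
endloop
endfacet
facet normal -0.572 -0.810 0.130
outer loop
vertex -1.393 1.285 -2.8
vertex -1.095 1.044 -2.991
vertex -0.656 0.941 -1.698
endloop
endfacet
facet normal -0.181 0.462 -0.868
outer loop
vertex -1.095 1.044 -2.991
vertex -0.884 1.519 -2.782
vertex -0.673 1.08 -3.06
endloop
endfacet
facet normal 0.068 -0.992 -0.102
outer loop
vertex -1.095 1.044 -2.991
vertex -0.673 1.08 -3.06
vertex -0.656 0.941 -1.698
endloop
endfacet
facet normal -0.182 0.462 -0.868
outer loop
vertex -0.673 1.08 -3.06
vertex -0.884 1.519 -2.782
vertex -0.375 1.374 -2.966
endloop
endfacet
facet normal 0.713 -0.697 -0.080
outer loop
vertex -0.673 1.08 -3.06
vertex -0.375 1.374 -2.966
vertex -0.656 0.941 -1.698
endloop
endfacet
facet normal -0.182 0.462 -0.868
outer loop
vertex -0.375 1.374 -2.966
vertex -0.884 1.519 -2.782
vertex -0.375 1.752 -2.765
endloop
endfacet
facet normal 0.978 -0.098 0.183
outer loop
vertex -0.375 1.374 -2.966
vertex -0.375 1.752 -2.765
vertex -0.656 0.941 -1.698
endloop
endfacet
facet normal -0.647 0.131 -0.751
outer loop
vertex 0.668 3.018 -3.878
vertex 0.416 3.427 -3.59
vertex 0.84 3.548 -3.934
endloop
endfacet
facet normal 0.698 -0.295 -0.652
outer loop
vertex 0.668 3.018 -3.878
vertex 0.84 3.548 -3.934
vertex 1.736 2.804 -2.638
endloop
endfacet
facet normal 0.697 -0.297 -0.652
outer loop
vertex 1.736 2.804 -2.638
vertex 0.84 3.548 -3.934
vertex 1.908 3.334 -2.695
endloop
endfacet
facet normal 0.648 -0.129 0.751
outer loop
vertex 1.736 2.804 -2.638
vertex 1.908 3.334 -2.695
vertex 1.484 3.213 -2.35
endloop
endfacet
facet normal -0.647 0.129 -0.752
outer loop
vertex 0.84 3.548 -3.934
vertex 0.416 3.427 -3.59
vertex 0.588 3.957 -3.647
endloop
endfacet
facet normal 0.615 0.670 -0.415
outer loop
vertex 0.84 3.548 -3.934
vertex 0.588 3.957 -3.647
vertex 1.908 3.334 -2.695
endloop
endfacet
facet normal 0.615 0.671 -0.414
outer loop
vertex 1.908 3.334 -2.695
vertex 0.588 3.957 -3.647
vertex 1.656 3.743 -2.407
endloop
endfacet
facet normal 0.648 -0.129 0.751
outer loop
vertex 1.908 3.334 -2.695
vertex 1.656 3.743 -2.407
vertex 1.484 3.213 -2.35
endloop
endfacet
facet normal -0.648 0.129 -0.751
outer loop
vertex 0.588 3.957 -3.647
vertex 0.416 3.427 -3.59
vertex 0.164 3.836 -3.302
endloop
endfacet
facet normal -0.082 0.968 0.238
outer loop
vertex 0.588 3.957 -3.647
vertex 0.164 3.836 -3.302
vertex 1.656 3.743 -2.407
endloop
endfacet
facet normal -0.082 0.968 0.238
outer loop
vertex 1.656 3.743 -2.407
vertex 0.164 3.836 -3.302
vertex 1.232 3.622 -2.062
endloop
endfacet
facet normal 0.648 -0.129 0.751
outer loop
vertex 1.656 3.743 -2.407
vertex 1.232 3.622 -2.062
vertex 1.484 3.213 -2.35
endloop
endfacet
facet normal -0.648 0.129 -0.751
outer loop
vertex 0.164 3.836 -3.302
vertex 0.416 3.427 -3.59
vertex -0.008 3.306 -3.245
endloop
endfacet
facet normal -0.698 0.297 0.652
outer loop
vertex 0.164 3.836 -3.302
vertex -0.008 3.306 -3.245
vertex 1.232 3.622 -2.062
endloop
endfacet
facet normal -0.698 0.295 0.653
outer loop
vertex 1.232 3.622 -2.062
vertex -0.008 3.306 -3.245
vertex 1.06 3.092 -2.006
endloop
endfacet
facet normal 0.647 -0.131 0.751
outer loop
vertex 1.232 3.622 -2.062
vertex 1.06 3.092 -2.006
vertex 1.484 3.213 -2.35
endloop
endfacet
facet normal -0.648 0.129 -0.751
outer loop
vertex -0.008 3.306 -3.245
vertex 0.416 3.427 -3.59
vertex 0.244 2.897 -3.533
endloop
endfacet
facet normal -0.615 -0.671 0.414
outer loop
vertex -0.008 3.306 -3.245
vertex 0.244 2.897 -3.533
vertex 1.06 3.092 -2.006
endloop
endfacet
facet normal -0.616 -0.670 0.415
outer loop
vertex 1.06 3.092 -2.006
vertex 0.244 2.897 -3.533
vertex 1.312 2.683 -2.293
endloop
endfacet
facet normal 0.647 -0.129 0.752
outer loop
vertex 1.06 3.092 -2.006
vertex 1.312 2.683 -2.293
vertex 1.484 3.213 -2.35
endloop
endfacet
facet normal -0.648 0.129 -0.751
outer loop
vertex 0.244 2.897 -3.533
vertex 0.416 3.427 -3.59
vertex 0.668 3.018 -3.878
endloop
endfacet
facet normal 0.082 -0.968 -0.238
outer loop
vertex 0.244 2.897 -3.533
vertex 0.668 3.018 -3.878
vertex 1.312 2.683 -2.293
endloop
endfacet
facet normal 0.082 -0.968 -0.238
outer loop
vertex 1.312 2.683 -2.293
vertex 0.668 3.018 -3.878
vertex 1.736 2.804 -2.638
endloop
endfacet
facet normal 0.648 -0.129 0.751
outer loop
vertex 1.312 2.683 -2.293
vertex 1.736 2.804 -2.638
vertex 1.484 3.213 -2.35
endloop
endfacet

endsolid
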